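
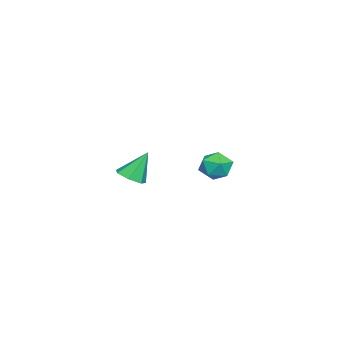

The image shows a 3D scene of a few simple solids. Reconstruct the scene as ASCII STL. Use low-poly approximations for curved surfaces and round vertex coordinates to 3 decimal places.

solid 
facet normal 0.271 -0.425 -0.864
outer loop
vertex 2.216 -0.197 -2.044
vertex 1.883 -0.645 -1.928
vertex 1.75 -0.165 -2.206
endloop
endfacet
facet normal 0.073 0.997 -0.012
outer loop
vertex 2.216 -0.197 -2.044
vertex 1.75 -0.165 -2.206
vertex 1.557 -0.135 -0.892
endloop
endfacet
facet normal 0.272 -0.425 -0.863
outer loop
vertex 1.75 -0.165 -2.206
vertex 1.883 -0.645 -1.928
vertex 1.384 -0.495 -2.159
endloop
endfacet
facet normal -0.673 0.730 -0.116
outer loop
vertex 1.75 -0.165 -2.206
vertex 1.384 -0.495 -2.159
vertex 1.557 -0.135 -0.892
endloop
endfacet
facet normal 0.272 -0.425 -0.863
outer loop
vertex 1.384 -0.495 -2.159
vertex 1.883 -0.645 -1.928
vertex 1.394 -0.937 -1.938
endloop
endfacet
facet normal -0.991 0.040 0.124
outer loop
vertex 1.384 -0.495 -2.159
vertex 1.394 -0.937 -1.938
vertex 1.557 -0.135 -0.892
endloop
endfacet
facet normal 0.271 -0.424 -0.864
outer loop
vertex 1.394 -0.937 -1.938
vertex 1.883 -0.645 -1.928
vertex 1.773 -1.16 -1.71
endloop
endfacet
facet normal -0.644 -0.556 0.526
outer loop
vertex 1.394 -0.937 -1.938
vertex 1.773 -1.16 -1.71
vertex 1.557 -0.135 -0.892
endloop
endfacet
facet normal 0.273 -0.424 -0.864
outer loop
vertex 1.773 -1.16 -1.71
vertex 1.883 -0.645 -1.928
vertex 2.234 -0.994 -1.646
endloop
endfacet
facet normal 0.109 -0.606 0.788
outer loop
vertex 1.773 -1.16 -1.71
vertex 2.234 -0.994 -1.646
vertex 1.557 -0.135 -0.892
endloop
endfacet
facet normal 0.273 -0.424 -0.864
outer loop
vertex 2.234 -0.994 -1.646
vertex 1.883 -0.645 -1.928
vertex 2.432 -0.565 -1.794
endloop
endfacet
facet normal 0.697 -0.076 0.713
outer loop
vertex 2.234 -0.994 -1.646
vertex 2.432 -0.565 -1.794
vertex 1.557 -0.135 -0.892
endloop
endfacet
facet normal 0.273 -0.426 -0.863
outer loop
vertex 2.432 -0.565 -1.794
vertex 1.883 -0.645 -1.928
vertex 2.216 -0.197 -2.044
endloop
endfacet
facet normal 0.681 0.641 0.355
outer loop
vertex 2.432 -0.565 -1.794
vertex 2.216 -0.197 -2.044
vertex 1.557 -0.135 -0.892
endloop
endfacet
facet normal -0.637 -0.173 0.751
outer loop
vertex -3.23 1.326 -2.82
vertex -2.944 0.714 -2.718
vertex -2.704 1.263 -2.388
endloop
endfacet
facet normal -0.501 0.526 0.687
outer loop
vertex -3.23 1.326 -2.82
vertex -2.704 1.263 -2.388
vertex -2.733 1.795 -2.816
endloop
endfacet
facet normal -0.686 0.727 0.029
outer loop
vertex -3.23 1.326 -2.82
vertex -2.733 1.795 -2.816
vertex -2.99 1.576 -3.409
endloop
endfacet
facet normal -0.936 0.155 -0.316
outer loop
vertex -3.23 1.326 -2.82
vertex -2.99 1.576 -3.409
vertex -3.121 0.907 -3.349
endloop
endfacet
facet normal -0.906 -0.402 0.131
outer loop
vertex -3.23 1.326 -2.82
vertex -3.121 0.907 -3.349
vertex -2.944 0.714 -2.718
endloop
endfacet
facet normal 0.202 0.621 0.758
outer loop
vertex -2.733 1.795 -2.816
vertex -2.704 1.263 -2.388
vertex -2.139 1.473 -2.711
endloop
endfacet
facet normal -0.017 -0.509 0.860
outer loop
vertex -2.704 1.263 -2.388
vertex -2.944 0.714 -2.718
vertex -2.27 0.804 -2.651
endloop
endfacet
facet normal -0.452 -0.881 -0.142
outer loop
vertex -2.944 0.714 -2.718
vertex -3.121 0.907 -3.349
vertex -2.527 0.585 -3.244
endloop
endfacet
facet normal -0.502 0.021 -0.865
outer loop
vertex -3.121 0.907 -3.349
vertex -2.99 1.576 -3.409
vertex -2.556 1.117 -3.672
endloop
endfacet
facet normal -0.096 0.947 -0.308
outer loop
vertex -2.99 1.576 -3.409
vertex -2.733 1.795 -2.816
vertex -2.316 1.666 -3.342
endloop
endfacet
facet normal 0.936 -0.155 0.316
outer loop
vertex -2.03 1.054 -3.24
vertex -2.139 1.473 -2.711
vertex -2.27 0.804 -2.651
endloop
endfacet
facet normal 0.686 -0.727 -0.029
outer loop
vertex -2.03 1.054 -3.24
vertex -2.27 0.804 -2.651
vertex -2.527 0.585 -3.244
endloop
endfacet
facet normal 0.501 -0.526 -0.687
outer loop
vertex -2.03 1.054 -3.24
vertex -2.527 0.585 -3.244
vertex -2.556 1.117 -3.672
endloop
endfacet
facet normal 0.637 0.173 -0.751
outer loop
vertex -2.03 1.054 -3.24
vertex -2.556 1.117 -3.672
vertex -2.316 1.666 -3.342
endloop
endfacet
facet normal 0.906 0.402 -0.131
outer loop
vertex -2.03 1.054 -3.24
vertex -2.316 1.666 -3.342
vertex -2.139 1.473 -2.711
endloop
endfacet
facet normal 0.502 -0.021 0.865
outer loop
vertex -2.27 0.804 -2.651
vertex -2.139 1.473 -2.711
vertex -2.704 1.263 -2.388
endloop
endfacet
facet normal 0.096 -0.947 0.308
outer loop
vertex -2.527 0.585 -3.244
vertex -2.27 0.804 -2.651
vertex -2.944 0.714 -2.718
endloop
endfacet
facet normal -0.202 -0.621 -0.758
outer loop
vertex -2.556 1.117 -3.672
vertex -2.527 0.585 -3.244
vertex -3.121 0.907 -3.349
endloop
endfacet
facet normal 0.017 0.509 -0.860
outer loop
vertex -2.316 1.666 -3.342
vertex -2.556 1.117 -3.672
vertex -2.99 1.576 -3.409
endloop
endfacet
facet normal 0.452 0.881 0.142
outer loop
vertex -2.139 1.473 -2.711
vertex -2.316 1.666 -3.342
vertex -2.733 1.795 -2.816
endloop
endfacet

endsolid


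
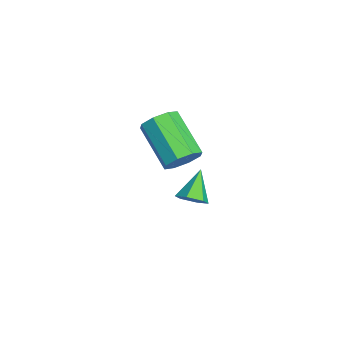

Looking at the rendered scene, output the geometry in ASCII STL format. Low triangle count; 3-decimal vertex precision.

solid 
facet normal 0.688 -0.305 -0.658
outer loop
vertex -2.334 -0.186 -3.842
vertex -2.762 -0.558 -4.117
vertex -2.687 0.036 -4.314
endloop
endfacet
facet normal 0.171 0.935 0.311
outer loop
vertex -2.334 -0.186 -3.842
vertex -2.687 0.036 -4.314
vertex -3.698 -0.142 -3.223
endloop
endfacet
facet normal 0.689 -0.305 -0.657
outer loop
vertex -2.687 0.036 -4.314
vertex -2.762 -0.558 -4.117
vertex -3.115 -0.336 -4.59
endloop
endfacet
facet normal -0.492 0.807 -0.325
outer loop
vertex -2.687 0.036 -4.314
vertex -3.115 -0.336 -4.59
vertex -3.698 -0.142 -3.223
endloop
endfacet
facet normal 0.689 -0.305 -0.657
outer loop
vertex -3.115 -0.336 -4.59
vertex -2.762 -0.558 -4.117
vertex -3.189 -0.93 -4.392
endloop
endfacet
facet normal -0.921 -0.015 -0.390
outer loop
vertex -3.115 -0.336 -4.59
vertex -3.189 -0.93 -4.392
vertex -3.698 -0.142 -3.223
endloop
endfacet
facet normal 0.689 -0.304 -0.658
outer loop
vertex -3.189 -0.93 -4.392
vertex -2.762 -0.558 -4.117
vertex -2.836 -1.151 -3.92
endloop
endfacet
facet normal -0.683 -0.708 0.180
outer loop
vertex -3.189 -0.93 -4.392
vertex -2.836 -1.151 -3.92
vertex -3.698 -0.142 -3.223
endloop
endfacet
facet normal 0.689 -0.304 -0.658
outer loop
vertex -2.836 -1.151 -3.92
vertex -2.762 -0.558 -4.117
vertex -2.409 -0.779 -3.645
endloop
endfacet
facet normal -0.020 -0.580 0.815
outer loop
vertex -2.836 -1.151 -3.92
vertex -2.409 -0.779 -3.645
vertex -3.698 -0.142 -3.223
endloop
endfacet
facet normal 0.688 -0.306 -0.658
outer loop
vertex -2.409 -0.779 -3.645
vertex -2.762 -0.558 -4.117
vertex -2.334 -0.186 -3.842
endloop
endfacet
facet normal 0.407 0.241 0.881
outer loop
vertex -2.409 -0.779 -3.645
vertex -2.334 -0.186 -3.842
vertex -3.698 -0.142 -3.223
endloop
endfacet
facet normal 0.751 0.368 -0.548
outer loop
vertex -0.598 -1.646 -0.335
vertex -0.981 -1.022 -0.441
vertex -0.496 -1.259 0.065
endloop
endfacet
facet normal 0.635 -0.630 0.447
outer loop
vertex -0.598 -1.646 -0.335
vertex -0.496 -1.259 0.065
vertex -2.055 -2.362 0.726
endloop
endfacet
facet normal 0.635 -0.630 0.448
outer loop
vertex -2.055 -2.362 0.726
vertex -0.496 -1.259 0.065
vertex -1.954 -1.975 1.127
endloop
endfacet
facet normal -0.751 -0.370 0.547
outer loop
vertex -2.055 -2.362 0.726
vertex -1.954 -1.975 1.127
vertex -2.439 -1.738 0.621
endloop
endfacet
facet normal 0.751 0.370 -0.546
outer loop
vertex -0.496 -1.259 0.065
vertex -0.981 -1.022 -0.441
vertex -0.679 -0.733 0.17
endloop
endfacet
facet normal 0.576 0.038 0.816
outer loop
vertex -0.496 -1.259 0.065
vertex -0.679 -0.733 0.17
vertex -1.954 -1.975 1.127
endloop
endfacet
facet normal 0.576 0.038 0.817
outer loop
vertex -1.954 -1.975 1.127
vertex -0.679 -0.733 0.17
vertex -2.136 -1.449 1.231
endloop
endfacet
facet normal -0.751 -0.368 0.548
outer loop
vertex -1.954 -1.975 1.127
vertex -2.136 -1.449 1.231
vertex -2.439 -1.738 0.621
endloop
endfacet
facet normal 0.752 0.368 -0.546
outer loop
vertex -0.679 -0.733 0.17
vertex -0.981 -1.022 -0.441
vertex -1.038 -0.376 -0.084
endloop
endfacet
facet normal 0.179 0.684 0.707
outer loop
vertex -0.679 -0.733 0.17
vertex -1.038 -0.376 -0.084
vertex -2.136 -1.449 1.231
endloop
endfacet
facet normal 0.180 0.683 0.708
outer loop
vertex -2.136 -1.449 1.231
vertex -1.038 -0.376 -0.084
vertex -2.496 -1.092 0.978
endloop
endfacet
facet normal -0.751 -0.369 0.548
outer loop
vertex -2.136 -1.449 1.231
vertex -2.496 -1.092 0.978
vertex -2.439 -1.738 0.621
endloop
endfacet
facet normal 0.750 0.369 -0.549
outer loop
vertex -1.038 -0.376 -0.084
vertex -0.981 -1.022 -0.441
vertex -1.365 -0.398 -0.546
endloop
endfacet
facet normal -0.322 0.929 0.184
outer loop
vertex -1.038 -0.376 -0.084
vertex -1.365 -0.398 -0.546
vertex -2.496 -1.092 0.978
endloop
endfacet
facet normal -0.323 0.929 0.183
outer loop
vertex -2.496 -1.092 0.978
vertex -1.365 -0.398 -0.546
vertex -2.822 -1.114 0.515
endloop
endfacet
facet normal -0.752 -0.369 0.547
outer loop
vertex -2.496 -1.092 0.978
vertex -2.822 -1.114 0.515
vertex -2.439 -1.738 0.621
endloop
endfacet
facet normal 0.751 0.370 -0.547
outer loop
vertex -1.365 -0.398 -0.546
vertex -0.981 -1.022 -0.441
vertex -1.466 -0.785 -0.947
endloop
endfacet
facet normal -0.635 0.629 -0.448
outer loop
vertex -1.365 -0.398 -0.546
vertex -1.466 -0.785 -0.947
vertex -2.822 -1.114 0.515
endloop
endfacet
facet normal -0.635 0.630 -0.447
outer loop
vertex -2.822 -1.114 0.515
vertex -1.466 -0.785 -0.947
vertex -2.924 -1.501 0.115
endloop
endfacet
facet normal -0.751 -0.368 0.548
outer loop
vertex -2.822 -1.114 0.515
vertex -2.924 -1.501 0.115
vertex -2.439 -1.738 0.621
endloop
endfacet
facet normal 0.751 0.368 -0.548
outer loop
vertex -1.466 -0.785 -0.947
vertex -0.981 -1.022 -0.441
vertex -1.284 -1.311 -1.051
endloop
endfacet
facet normal -0.576 -0.038 -0.816
outer loop
vertex -1.466 -0.785 -0.947
vertex -1.284 -1.311 -1.051
vertex -2.924 -1.501 0.115
endloop
endfacet
facet normal -0.576 -0.037 -0.816
outer loop
vertex -2.924 -1.501 0.115
vertex -1.284 -1.311 -1.051
vertex -2.741 -2.027 0.01
endloop
endfacet
facet normal -0.751 -0.370 0.546
outer loop
vertex -2.924 -1.501 0.115
vertex -2.741 -2.027 0.01
vertex -2.439 -1.738 0.621
endloop
endfacet
facet normal 0.751 0.369 -0.548
outer loop
vertex -1.284 -1.311 -1.051
vertex -0.981 -1.022 -0.441
vertex -0.924 -1.668 -0.798
endloop
endfacet
facet normal -0.180 -0.683 -0.708
outer loop
vertex -1.284 -1.311 -1.051
vertex -0.924 -1.668 -0.798
vertex -2.741 -2.027 0.01
endloop
endfacet
facet normal -0.179 -0.684 -0.707
outer loop
vertex -2.741 -2.027 0.01
vertex -0.924 -1.668 -0.798
vertex -2.382 -2.384 0.264
endloop
endfacet
facet normal -0.752 -0.368 0.546
outer loop
vertex -2.741 -2.027 0.01
vertex -2.382 -2.384 0.264
vertex -2.439 -1.738 0.621
endloop
endfacet
facet normal 0.752 0.369 -0.547
outer loop
vertex -0.924 -1.668 -0.798
vertex -0.981 -1.022 -0.441
vertex -0.598 -1.646 -0.335
endloop
endfacet
facet normal 0.323 -0.929 -0.183
outer loop
vertex -0.924 -1.668 -0.798
vertex -0.598 -1.646 -0.335
vertex -2.382 -2.384 0.264
endloop
endfacet
facet normal 0.322 -0.929 -0.184
outer loop
vertex -2.382 -2.384 0.264
vertex -0.598 -1.646 -0.335
vertex -2.055 -2.362 0.726
endloop
endfacet
facet normal -0.750 -0.369 0.549
outer loop
vertex -2.382 -2.384 0.264
vertex -2.055 -2.362 0.726
vertex -2.439 -1.738 0.621
endloop
endfacet

endsolid


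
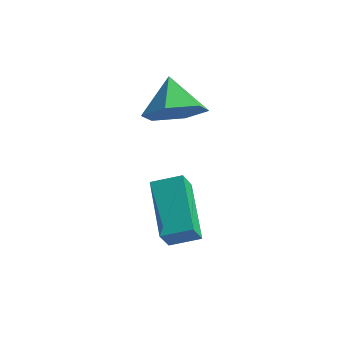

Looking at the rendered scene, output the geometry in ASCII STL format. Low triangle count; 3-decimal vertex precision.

solid 
facet normal -0.871 -0.389 -0.298
outer loop
vertex 3.313 -3.51 -1.344
vertex 2.345 -1.913 -0.6
vertex 3.406 -3.044 -2.224
endloop
endfacet
facet normal 0.481 -0.795 -0.370
outer loop
vertex 4.295 -2.647 -1.92
vertex 3.313 -3.51 -1.344
vertex 3.406 -3.044 -2.224
endloop
endfacet
facet normal -0.871 -0.389 -0.298
outer loop
vertex 3.406 -3.044 -2.224
vertex 2.345 -1.913 -0.6
vertex 2.438 -1.447 -1.48
endloop
endfacet
facet normal 0.093 0.466 -0.880
outer loop
vertex 2.438 -1.447 -1.48
vertex 4.295 -2.647 -1.92
vertex 3.406 -3.044 -2.224
endloop
endfacet
facet normal -0.093 -0.466 0.880
outer loop
vertex 3.313 -3.51 -1.344
vertex 3.234 -1.516 -0.296
vertex 2.345 -1.913 -0.6
endloop
endfacet
facet normal 0.481 -0.795 -0.370
outer loop
vertex 4.202 -3.113 -1.04
vertex 3.313 -3.51 -1.344
vertex 4.295 -2.647 -1.92
endloop
endfacet
facet normal -0.093 -0.466 0.880
outer loop
vertex 4.202 -3.113 -1.04
vertex 3.234 -1.516 -0.296
vertex 3.313 -3.51 -1.344
endloop
endfacet
facet normal -0.481 0.795 0.370
outer loop
vertex 2.345 -1.913 -0.6
vertex 3.234 -1.516 -0.296
vertex 2.438 -1.447 -1.48
endloop
endfacet
facet normal 0.093 0.466 -0.880
outer loop
vertex 3.327 -1.05 -1.176
vertex 4.295 -2.647 -1.92
vertex 2.438 -1.447 -1.48
endloop
endfacet
facet normal -0.481 0.795 0.370
outer loop
vertex 2.438 -1.447 -1.48
vertex 3.234 -1.516 -0.296
vertex 3.327 -1.05 -1.176
endloop
endfacet
facet normal 0.871 0.389 0.298
outer loop
vertex 3.327 -1.05 -1.176
vertex 4.202 -3.113 -1.04
vertex 4.295 -2.647 -1.92
endloop
endfacet
facet normal 0.871 0.389 0.298
outer loop
vertex 3.234 -1.516 -0.296
vertex 4.202 -3.113 -1.04
vertex 3.327 -1.05 -1.176
endloop
endfacet
facet normal 0.438 -0.705 -0.558
outer loop
vertex 3.487 -0.878 2.564
vertex 2.713 -0.822 1.886
vertex 3.541 -0.219 1.774
endloop
endfacet
facet normal 0.504 0.646 0.573
outer loop
vertex 3.487 -0.878 2.564
vertex 3.541 -0.219 1.774
vertex 2.127 0.122 2.634
endloop
endfacet
facet normal 0.438 -0.705 -0.558
outer loop
vertex 3.541 -0.219 1.774
vertex 2.713 -0.822 1.886
vertex 2.767 -0.163 1.096
endloop
endfacet
facet normal 0.168 0.979 -0.111
outer loop
vertex 3.541 -0.219 1.774
vertex 2.767 -0.163 1.096
vertex 2.127 0.122 2.634
endloop
endfacet
facet normal 0.438 -0.705 -0.558
outer loop
vertex 2.767 -0.163 1.096
vertex 2.713 -0.822 1.886
vertex 1.94 -0.766 1.208
endloop
endfacet
facet normal -0.579 0.724 -0.375
outer loop
vertex 2.767 -0.163 1.096
vertex 1.94 -0.766 1.208
vertex 2.127 0.122 2.634
endloop
endfacet
facet normal 0.438 -0.705 -0.558
outer loop
vertex 1.94 -0.766 1.208
vertex 2.713 -0.822 1.886
vertex 1.886 -1.425 1.998
endloop
endfacet
facet normal -0.990 0.136 0.045
outer loop
vertex 1.94 -0.766 1.208
vertex 1.886 -1.425 1.998
vertex 2.127 0.122 2.634
endloop
endfacet
facet normal 0.438 -0.705 -0.558
outer loop
vertex 1.886 -1.425 1.998
vertex 2.713 -0.822 1.886
vertex 2.66 -1.481 2.676
endloop
endfacet
facet normal -0.654 -0.198 0.730
outer loop
vertex 1.886 -1.425 1.998
vertex 2.66 -1.481 2.676
vertex 2.127 0.122 2.634
endloop
endfacet
facet normal 0.438 -0.705 -0.558
outer loop
vertex 2.66 -1.481 2.676
vertex 2.713 -0.822 1.886
vertex 3.487 -0.878 2.564
endloop
endfacet
facet normal 0.093 0.057 0.994
outer loop
vertex 2.66 -1.481 2.676
vertex 3.487 -0.878 2.564
vertex 2.127 0.122 2.634
endloop
endfacet

endsolid


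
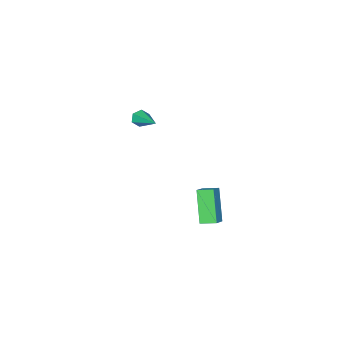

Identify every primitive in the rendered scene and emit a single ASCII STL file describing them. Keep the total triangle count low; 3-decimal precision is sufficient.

solid 
facet normal -0.240 -0.879 -0.412
outer loop
vertex 1.325 -5.082 -0.47
vertex 0.996 -4.803 -0.873
vertex 1.567 -4.909 -0.98
endloop
endfacet
facet normal 0.912 -0.159 0.379
outer loop
vertex 1.325 -5.082 -0.47
vertex 1.567 -4.909 -0.98
vertex 1.504 -2.957 -0.007
endloop
endfacet
facet normal -0.240 -0.878 -0.413
outer loop
vertex 1.567 -4.909 -0.98
vertex 0.996 -4.803 -0.873
vertex 1.238 -4.63 -1.382
endloop
endfacet
facet normal 0.829 0.271 -0.490
outer loop
vertex 1.567 -4.909 -0.98
vertex 1.238 -4.63 -1.382
vertex 1.504 -2.957 -0.007
endloop
endfacet
facet normal -0.242 -0.878 -0.414
outer loop
vertex 1.238 -4.63 -1.382
vertex 0.996 -4.803 -0.873
vertex 0.668 -4.523 -1.275
endloop
endfacet
facet normal -0.025 0.637 -0.770
outer loop
vertex 1.238 -4.63 -1.382
vertex 0.668 -4.523 -1.275
vertex 1.504 -2.957 -0.007
endloop
endfacet
facet normal -0.243 -0.878 -0.413
outer loop
vertex 0.668 -4.523 -1.275
vertex 0.996 -4.803 -0.873
vertex 0.426 -4.696 -0.765
endloop
endfacet
facet normal -0.798 0.574 -0.184
outer loop
vertex 0.668 -4.523 -1.275
vertex 0.426 -4.696 -0.765
vertex 1.504 -2.957 -0.007
endloop
endfacet
facet normal -0.243 -0.879 -0.411
outer loop
vertex 0.426 -4.696 -0.765
vertex 0.996 -4.803 -0.873
vertex 0.755 -4.975 -0.363
endloop
endfacet
facet normal -0.714 0.144 0.685
outer loop
vertex 0.426 -4.696 -0.765
vertex 0.755 -4.975 -0.363
vertex 1.504 -2.957 -0.007
endloop
endfacet
facet normal -0.242 -0.879 -0.411
outer loop
vertex 0.755 -4.975 -0.363
vertex 0.996 -4.803 -0.873
vertex 1.325 -5.082 -0.47
endloop
endfacet
facet normal 0.139 -0.222 0.965
outer loop
vertex 0.755 -4.975 -0.363
vertex 1.325 -5.082 -0.47
vertex 1.504 -2.957 -0.007
endloop
endfacet
facet normal -0.523 0.814 0.254
outer loop
vertex 2.169 2.803 -1.692
vertex 2.897 3.119 -1.206
vertex 2.902 3.823 -3.45
endloop
endfacet
facet normal -0.783 -0.338 -0.523
outer loop
vertex 3.403 3.041 -3.694
vertex 2.169 2.803 -1.692
vertex 2.902 3.823 -3.45
endloop
endfacet
facet normal -0.523 0.814 0.254
outer loop
vertex 2.902 3.823 -3.45
vertex 2.897 3.119 -1.206
vertex 3.629 4.138 -2.964
endloop
endfacet
facet normal 0.340 0.472 -0.814
outer loop
vertex 3.629 4.138 -2.964
vertex 3.403 3.041 -3.694
vertex 2.902 3.823 -3.45
endloop
endfacet
facet normal -0.339 -0.471 0.814
outer loop
vertex 2.169 2.803 -1.692
vertex 3.398 2.337 -1.45
vertex 2.897 3.119 -1.206
endloop
endfacet
facet normal -0.782 -0.340 -0.522
outer loop
vertex 2.671 2.022 -1.936
vertex 2.169 2.803 -1.692
vertex 3.403 3.041 -3.694
endloop
endfacet
facet normal -0.339 -0.472 0.814
outer loop
vertex 2.671 2.022 -1.936
vertex 3.398 2.337 -1.45
vertex 2.169 2.803 -1.692
endloop
endfacet
facet normal 0.783 0.339 0.522
outer loop
vertex 2.897 3.119 -1.206
vertex 3.398 2.337 -1.45
vertex 3.629 4.138 -2.964
endloop
endfacet
facet normal 0.339 0.472 -0.814
outer loop
vertex 4.131 3.357 -3.208
vertex 3.403 3.041 -3.694
vertex 3.629 4.138 -2.964
endloop
endfacet
facet normal 0.782 0.339 0.523
outer loop
vertex 3.629 4.138 -2.964
vertex 3.398 2.337 -1.45
vertex 4.131 3.357 -3.208
endloop
endfacet
facet normal 0.523 -0.814 -0.254
outer loop
vertex 4.131 3.357 -3.208
vertex 2.671 2.022 -1.936
vertex 3.403 3.041 -3.694
endloop
endfacet
facet normal 0.523 -0.814 -0.254
outer loop
vertex 3.398 2.337 -1.45
vertex 2.671 2.022 -1.936
vertex 4.131 3.357 -3.208
endloop
endfacet

endsolid


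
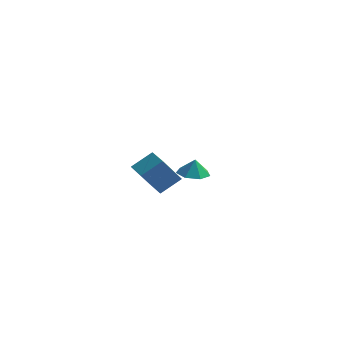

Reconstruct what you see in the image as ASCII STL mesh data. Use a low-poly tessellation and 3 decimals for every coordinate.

solid 
facet normal -0.106 -0.029 -0.994
outer loop
vertex 3.561 2.995 -2.876
vertex 2.77 3.683 -2.812
vertex 3.796 3.874 -2.927
endloop
endfacet
facet normal 0.805 -0.182 0.565
outer loop
vertex 3.561 2.995 -2.876
vertex 3.796 3.874 -2.927
vertex 2.89 3.717 -1.688
endloop
endfacet
facet normal -0.106 -0.029 -0.994
outer loop
vertex 3.796 3.874 -2.927
vertex 2.77 3.683 -2.812
vertex 3.259 4.609 -2.891
endloop
endfacet
facet normal 0.682 0.471 0.559
outer loop
vertex 3.796 3.874 -2.927
vertex 3.259 4.609 -2.891
vertex 2.89 3.717 -1.688
endloop
endfacet
facet normal -0.106 -0.029 -0.994
outer loop
vertex 3.259 4.609 -2.891
vertex 2.77 3.683 -2.812
vertex 2.354 4.647 -2.796
endloop
endfacet
facet normal 0.097 0.785 0.612
outer loop
vertex 3.259 4.609 -2.891
vertex 2.354 4.647 -2.796
vertex 2.89 3.717 -1.688
endloop
endfacet
facet normal -0.107 -0.030 -0.994
outer loop
vertex 2.354 4.647 -2.796
vertex 2.77 3.683 -2.812
vertex 1.762 3.959 -2.712
endloop
endfacet
facet normal -0.509 0.522 0.684
outer loop
vertex 2.354 4.647 -2.796
vertex 1.762 3.959 -2.712
vertex 2.89 3.717 -1.688
endloop
endfacet
facet normal -0.107 -0.030 -0.994
outer loop
vertex 1.762 3.959 -2.712
vertex 2.77 3.683 -2.812
vertex 1.929 3.064 -2.703
endloop
endfacet
facet normal -0.681 -0.120 0.722
outer loop
vertex 1.762 3.959 -2.712
vertex 1.929 3.064 -2.703
vertex 2.89 3.717 -1.688
endloop
endfacet
facet normal -0.107 -0.030 -0.994
outer loop
vertex 1.929 3.064 -2.703
vertex 2.77 3.683 -2.812
vertex 2.73 2.635 -2.776
endloop
endfacet
facet normal -0.289 -0.657 0.696
outer loop
vertex 1.929 3.064 -2.703
vertex 2.73 2.635 -2.776
vertex 2.89 3.717 -1.688
endloop
endfacet
facet normal -0.107 -0.030 -0.994
outer loop
vertex 2.73 2.635 -2.776
vertex 2.77 3.683 -2.812
vertex 3.561 2.995 -2.876
endloop
endfacet
facet normal 0.372 -0.685 0.626
outer loop
vertex 2.73 2.635 -2.776
vertex 3.561 2.995 -2.876
vertex 2.89 3.717 -1.688
endloop
endfacet
facet normal -0.548 -0.600 -0.583
outer loop
vertex 3.725 -4.936 0.761
vertex 2.632 -4.035 0.862
vertex 4.392 -3.941 -0.891
endloop
endfacet
facet normal 0.770 -0.634 -0.071
outer loop
vertex 5.248 -3.005 0.018
vertex 3.725 -4.936 0.761
vertex 4.392 -3.941 -0.891
endloop
endfacet
facet normal -0.548 -0.600 -0.583
outer loop
vertex 4.392 -3.941 -0.891
vertex 2.632 -4.035 0.862
vertex 3.299 -3.04 -0.79
endloop
endfacet
facet normal 0.327 0.487 -0.810
outer loop
vertex 3.299 -3.04 -0.79
vertex 5.248 -3.005 0.018
vertex 4.392 -3.941 -0.891
endloop
endfacet
facet normal -0.327 -0.487 0.810
outer loop
vertex 3.725 -4.936 0.761
vertex 3.488 -3.099 1.771
vertex 2.632 -4.035 0.862
endloop
endfacet
facet normal 0.770 -0.634 -0.071
outer loop
vertex 4.581 -4.0 1.67
vertex 3.725 -4.936 0.761
vertex 5.248 -3.005 0.018
endloop
endfacet
facet normal -0.327 -0.487 0.810
outer loop
vertex 4.581 -4.0 1.67
vertex 3.488 -3.099 1.771
vertex 3.725 -4.936 0.761
endloop
endfacet
facet normal -0.770 0.634 0.071
outer loop
vertex 2.632 -4.035 0.862
vertex 3.488 -3.099 1.771
vertex 3.299 -3.04 -0.79
endloop
endfacet
facet normal 0.327 0.487 -0.810
outer loop
vertex 4.155 -2.104 0.119
vertex 5.248 -3.005 0.018
vertex 3.299 -3.04 -0.79
endloop
endfacet
facet normal -0.770 0.634 0.071
outer loop
vertex 3.299 -3.04 -0.79
vertex 3.488 -3.099 1.771
vertex 4.155 -2.104 0.119
endloop
endfacet
facet normal 0.548 0.600 0.583
outer loop
vertex 4.155 -2.104 0.119
vertex 4.581 -4.0 1.67
vertex 5.248 -3.005 0.018
endloop
endfacet
facet normal 0.548 0.600 0.583
outer loop
vertex 3.488 -3.099 1.771
vertex 4.581 -4.0 1.67
vertex 4.155 -2.104 0.119
endloop
endfacet

endsolid


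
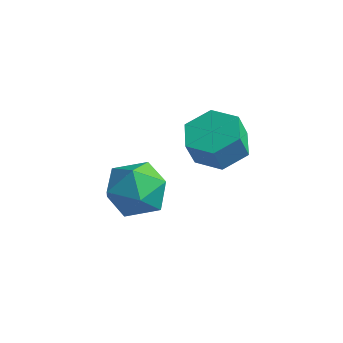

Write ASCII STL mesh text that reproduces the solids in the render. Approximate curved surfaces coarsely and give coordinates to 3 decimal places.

solid 
facet normal -0.259 0.965 0.027
outer loop
vertex -1.64 -0.66 -0.048
vertex -2.788 -0.968 -0.051
vertex -2.209 -0.841 0.979
endloop
endfacet
facet normal 0.366 0.860 0.354
outer loop
vertex -1.64 -0.66 -0.048
vertex -2.209 -0.841 0.979
vertex -1.104 -1.251 0.833
endloop
endfacet
facet normal 0.816 0.567 -0.116
outer loop
vertex -1.64 -0.66 -0.048
vertex -1.104 -1.251 0.833
vertex -0.999 -1.632 -0.288
endloop
endfacet
facet normal 0.468 0.490 -0.735
outer loop
vertex -1.64 -0.66 -0.048
vertex -0.999 -1.632 -0.288
vertex -2.039 -1.457 -0.834
endloop
endfacet
facet normal -0.196 0.737 -0.647
outer loop
vertex -1.64 -0.66 -0.048
vertex -2.039 -1.457 -0.834
vertex -2.788 -0.968 -0.051
endloop
endfacet
facet normal 0.262 0.392 0.882
outer loop
vertex -1.104 -1.251 0.833
vertex -2.209 -0.841 0.979
vertex -1.921 -1.923 1.374
endloop
endfacet
facet normal -0.749 0.562 0.352
outer loop
vertex -2.209 -0.841 0.979
vertex -2.788 -0.968 -0.051
vertex -2.961 -1.748 0.828
endloop
endfacet
facet normal -0.647 0.192 -0.738
outer loop
vertex -2.788 -0.968 -0.051
vertex -2.039 -1.457 -0.834
vertex -2.856 -2.129 -0.293
endloop
endfacet
facet normal 0.427 -0.208 -0.880
outer loop
vertex -2.039 -1.457 -0.834
vertex -0.999 -1.632 -0.288
vertex -1.751 -2.539 -0.439
endloop
endfacet
facet normal 0.989 -0.083 0.121
outer loop
vertex -0.999 -1.632 -0.288
vertex -1.104 -1.251 0.833
vertex -1.172 -2.412 0.591
endloop
endfacet
facet normal -0.468 -0.490 0.735
outer loop
vertex -2.32 -2.72 0.588
vertex -1.921 -1.923 1.374
vertex -2.961 -1.748 0.828
endloop
endfacet
facet normal -0.816 -0.567 0.116
outer loop
vertex -2.32 -2.72 0.588
vertex -2.961 -1.748 0.828
vertex -2.856 -2.129 -0.293
endloop
endfacet
facet normal -0.366 -0.860 -0.354
outer loop
vertex -2.32 -2.72 0.588
vertex -2.856 -2.129 -0.293
vertex -1.751 -2.539 -0.439
endloop
endfacet
facet normal 0.259 -0.965 -0.027
outer loop
vertex -2.32 -2.72 0.588
vertex -1.751 -2.539 -0.439
vertex -1.172 -2.412 0.591
endloop
endfacet
facet normal 0.196 -0.737 0.647
outer loop
vertex -2.32 -2.72 0.588
vertex -1.172 -2.412 0.591
vertex -1.921 -1.923 1.374
endloop
endfacet
facet normal -0.427 0.208 0.880
outer loop
vertex -2.961 -1.748 0.828
vertex -1.921 -1.923 1.374
vertex -2.209 -0.841 0.979
endloop
endfacet
facet normal -0.989 0.083 -0.121
outer loop
vertex -2.856 -2.129 -0.293
vertex -2.961 -1.748 0.828
vertex -2.788 -0.968 -0.051
endloop
endfacet
facet normal -0.262 -0.392 -0.882
outer loop
vertex -1.751 -2.539 -0.439
vertex -2.856 -2.129 -0.293
vertex -2.039 -1.457 -0.834
endloop
endfacet
facet normal 0.749 -0.562 -0.352
outer loop
vertex -1.172 -2.412 0.591
vertex -1.751 -2.539 -0.439
vertex -0.999 -1.632 -0.288
endloop
endfacet
facet normal 0.647 -0.192 0.738
outer loop
vertex -1.921 -1.923 1.374
vertex -1.172 -2.412 0.591
vertex -1.104 -1.251 0.833
endloop
endfacet
facet normal 0.011 0.399 -0.917
outer loop
vertex 1.644 -0.553 3.121
vertex 0.666 -0.688 3.051
vertex 1.023 0.157 3.423
endloop
endfacet
facet normal 0.779 0.572 0.258
outer loop
vertex 1.644 -0.553 3.121
vertex 1.023 0.157 3.423
vertex 1.632 -0.996 4.139
endloop
endfacet
facet normal 0.779 0.572 0.258
outer loop
vertex 1.632 -0.996 4.139
vertex 1.023 0.157 3.423
vertex 1.011 -0.286 4.441
endloop
endfacet
facet normal -0.010 -0.399 0.917
outer loop
vertex 1.632 -0.996 4.139
vertex 1.011 -0.286 4.441
vertex 0.654 -1.132 4.069
endloop
endfacet
facet normal 0.010 0.399 -0.917
outer loop
vertex 1.023 0.157 3.423
vertex 0.666 -0.688 3.051
vertex 0.045 0.021 3.353
endloop
endfacet
facet normal -0.154 0.907 0.393
outer loop
vertex 1.023 0.157 3.423
vertex 0.045 0.021 3.353
vertex 1.011 -0.286 4.441
endloop
endfacet
facet normal -0.154 0.907 0.393
outer loop
vertex 1.011 -0.286 4.441
vertex 0.045 0.021 3.353
vertex 0.033 -0.422 4.371
endloop
endfacet
facet normal -0.010 -0.399 0.917
outer loop
vertex 1.011 -0.286 4.441
vertex 0.033 -0.422 4.371
vertex 0.654 -1.132 4.069
endloop
endfacet
facet normal 0.010 0.399 -0.917
outer loop
vertex 0.045 0.021 3.353
vertex 0.666 -0.688 3.051
vertex -0.312 -0.824 2.981
endloop
endfacet
facet normal -0.933 0.335 0.135
outer loop
vertex 0.045 0.021 3.353
vertex -0.312 -0.824 2.981
vertex 0.033 -0.422 4.371
endloop
endfacet
facet normal -0.933 0.335 0.135
outer loop
vertex 0.033 -0.422 4.371
vertex -0.312 -0.824 2.981
vertex -0.324 -1.267 3.999
endloop
endfacet
facet normal -0.011 -0.399 0.917
outer loop
vertex 0.033 -0.422 4.371
vertex -0.324 -1.267 3.999
vertex 0.654 -1.132 4.069
endloop
endfacet
facet normal 0.010 0.399 -0.917
outer loop
vertex -0.312 -0.824 2.981
vertex 0.666 -0.688 3.051
vertex 0.309 -1.534 2.679
endloop
endfacet
facet normal -0.779 -0.572 -0.258
outer loop
vertex -0.312 -0.824 2.981
vertex 0.309 -1.534 2.679
vertex -0.324 -1.267 3.999
endloop
endfacet
facet normal -0.779 -0.572 -0.258
outer loop
vertex -0.324 -1.267 3.999
vertex 0.309 -1.534 2.679
vertex 0.297 -1.977 3.697
endloop
endfacet
facet normal -0.011 -0.399 0.917
outer loop
vertex -0.324 -1.267 3.999
vertex 0.297 -1.977 3.697
vertex 0.654 -1.132 4.069
endloop
endfacet
facet normal 0.010 0.399 -0.917
outer loop
vertex 0.309 -1.534 2.679
vertex 0.666 -0.688 3.051
vertex 1.287 -1.398 2.749
endloop
endfacet
facet normal 0.154 -0.907 -0.393
outer loop
vertex 0.309 -1.534 2.679
vertex 1.287 -1.398 2.749
vertex 0.297 -1.977 3.697
endloop
endfacet
facet normal 0.154 -0.907 -0.393
outer loop
vertex 0.297 -1.977 3.697
vertex 1.287 -1.398 2.749
vertex 1.275 -1.841 3.767
endloop
endfacet
facet normal -0.010 -0.399 0.917
outer loop
vertex 0.297 -1.977 3.697
vertex 1.275 -1.841 3.767
vertex 0.654 -1.132 4.069
endloop
endfacet
facet normal 0.011 0.399 -0.917
outer loop
vertex 1.287 -1.398 2.749
vertex 0.666 -0.688 3.051
vertex 1.644 -0.553 3.121
endloop
endfacet
facet normal 0.933 -0.335 -0.135
outer loop
vertex 1.287 -1.398 2.749
vertex 1.644 -0.553 3.121
vertex 1.275 -1.841 3.767
endloop
endfacet
facet normal 0.933 -0.335 -0.135
outer loop
vertex 1.275 -1.841 3.767
vertex 1.644 -0.553 3.121
vertex 1.632 -0.996 4.139
endloop
endfacet
facet normal -0.010 -0.399 0.917
outer loop
vertex 1.275 -1.841 3.767
vertex 1.632 -0.996 4.139
vertex 0.654 -1.132 4.069
endloop
endfacet

endsolid


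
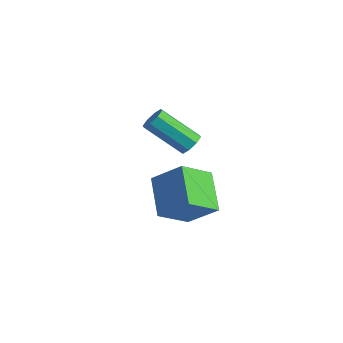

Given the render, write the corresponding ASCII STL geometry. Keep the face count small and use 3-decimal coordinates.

solid 
facet normal 0.603 0.475 -0.641
outer loop
vertex 1.084 -1.134 1.601
vertex 0.679 -1.045 1.286
vertex 0.9 -0.79 1.683
endloop
endfacet
facet normal 0.651 0.172 0.740
outer loop
vertex 1.084 -1.134 1.601
vertex 0.9 -0.79 1.683
vertex 0.005 -1.985 2.748
endloop
endfacet
facet normal 0.651 0.172 0.740
outer loop
vertex 0.005 -1.985 2.748
vertex 0.9 -0.79 1.683
vertex -0.179 -1.641 2.83
endloop
endfacet
facet normal -0.603 -0.475 0.640
outer loop
vertex 0.005 -1.985 2.748
vertex -0.179 -1.641 2.83
vertex -0.399 -1.895 2.434
endloop
endfacet
facet normal 0.603 0.475 -0.641
outer loop
vertex 0.9 -0.79 1.683
vertex 0.679 -1.045 1.286
vertex 0.587 -0.596 1.532
endloop
endfacet
facet normal 0.132 0.733 0.668
outer loop
vertex 0.9 -0.79 1.683
vertex 0.587 -0.596 1.532
vertex -0.179 -1.641 2.83
endloop
endfacet
facet normal 0.134 0.732 0.668
outer loop
vertex -0.179 -1.641 2.83
vertex 0.587 -0.596 1.532
vertex -0.492 -1.447 2.68
endloop
endfacet
facet normal -0.602 -0.477 0.640
outer loop
vertex -0.179 -1.641 2.83
vertex -0.492 -1.447 2.68
vertex -0.399 -1.895 2.434
endloop
endfacet
facet normal 0.603 0.475 -0.641
outer loop
vertex 0.587 -0.596 1.532
vertex 0.679 -1.045 1.286
vertex 0.328 -0.664 1.238
endloop
endfacet
facet normal -0.461 0.863 0.206
outer loop
vertex 0.587 -0.596 1.532
vertex 0.328 -0.664 1.238
vertex -0.492 -1.447 2.68
endloop
endfacet
facet normal -0.461 0.863 0.206
outer loop
vertex -0.492 -1.447 2.68
vertex 0.328 -0.664 1.238
vertex -0.751 -1.515 2.385
endloop
endfacet
facet normal -0.603 -0.476 0.640
outer loop
vertex -0.492 -1.447 2.68
vertex -0.751 -1.515 2.385
vertex -0.399 -1.895 2.434
endloop
endfacet
facet normal 0.603 0.475 -0.640
outer loop
vertex 0.328 -0.664 1.238
vertex 0.679 -1.045 1.286
vertex 0.275 -0.955 0.972
endloop
endfacet
facet normal -0.787 0.488 -0.378
outer loop
vertex 0.328 -0.664 1.238
vertex 0.275 -0.955 0.972
vertex -0.751 -1.515 2.385
endloop
endfacet
facet normal -0.787 0.488 -0.378
outer loop
vertex -0.751 -1.515 2.385
vertex 0.275 -0.955 0.972
vertex -0.804 -1.806 2.119
endloop
endfacet
facet normal -0.603 -0.476 0.641
outer loop
vertex -0.751 -1.515 2.385
vertex -0.804 -1.806 2.119
vertex -0.399 -1.895 2.434
endloop
endfacet
facet normal 0.603 0.475 -0.640
outer loop
vertex 0.275 -0.955 0.972
vertex 0.679 -1.045 1.286
vertex 0.459 -1.299 0.89
endloop
endfacet
facet normal -0.651 -0.172 -0.740
outer loop
vertex 0.275 -0.955 0.972
vertex 0.459 -1.299 0.89
vertex -0.804 -1.806 2.119
endloop
endfacet
facet normal -0.651 -0.172 -0.740
outer loop
vertex -0.804 -1.806 2.119
vertex 0.459 -1.299 0.89
vertex -0.62 -2.15 2.037
endloop
endfacet
facet normal -0.603 -0.475 0.641
outer loop
vertex -0.804 -1.806 2.119
vertex -0.62 -2.15 2.037
vertex -0.399 -1.895 2.434
endloop
endfacet
facet normal 0.602 0.477 -0.640
outer loop
vertex 0.459 -1.299 0.89
vertex 0.679 -1.045 1.286
vertex 0.772 -1.493 1.04
endloop
endfacet
facet normal -0.133 -0.732 -0.668
outer loop
vertex 0.459 -1.299 0.89
vertex 0.772 -1.493 1.04
vertex -0.62 -2.15 2.037
endloop
endfacet
facet normal -0.132 -0.733 -0.667
outer loop
vertex -0.62 -2.15 2.037
vertex 0.772 -1.493 1.04
vertex -0.307 -2.344 2.188
endloop
endfacet
facet normal -0.603 -0.475 0.641
outer loop
vertex -0.62 -2.15 2.037
vertex -0.307 -2.344 2.188
vertex -0.399 -1.895 2.434
endloop
endfacet
facet normal 0.603 0.476 -0.640
outer loop
vertex 0.772 -1.493 1.04
vertex 0.679 -1.045 1.286
vertex 1.031 -1.425 1.335
endloop
endfacet
facet normal 0.461 -0.863 -0.206
outer loop
vertex 0.772 -1.493 1.04
vertex 1.031 -1.425 1.335
vertex -0.307 -2.344 2.188
endloop
endfacet
facet normal 0.461 -0.863 -0.207
outer loop
vertex -0.307 -2.344 2.188
vertex 1.031 -1.425 1.335
vertex -0.048 -2.276 2.482
endloop
endfacet
facet normal -0.603 -0.475 0.641
outer loop
vertex -0.307 -2.344 2.188
vertex -0.048 -2.276 2.482
vertex -0.399 -1.895 2.434
endloop
endfacet
facet normal 0.603 0.476 -0.641
outer loop
vertex 1.031 -1.425 1.335
vertex 0.679 -1.045 1.286
vertex 1.084 -1.134 1.601
endloop
endfacet
facet normal 0.787 -0.488 0.378
outer loop
vertex 1.031 -1.425 1.335
vertex 1.084 -1.134 1.601
vertex -0.048 -2.276 2.482
endloop
endfacet
facet normal 0.787 -0.488 0.378
outer loop
vertex -0.048 -2.276 2.482
vertex 1.084 -1.134 1.601
vertex 0.005 -1.985 2.748
endloop
endfacet
facet normal -0.603 -0.475 0.640
outer loop
vertex -0.048 -2.276 2.482
vertex 0.005 -1.985 2.748
vertex -0.399 -1.895 2.434
endloop
endfacet
facet normal -0.730 0.416 0.543
outer loop
vertex 3.546 -3.803 2.853
vertex 3.638 -2.605 2.059
vertex 2.593 -4.317 1.966
endloop
endfacet
facet normal -0.064 -0.832 0.551
outer loop
vertex 3.782 -4.995 1.081
vertex 3.546 -3.803 2.853
vertex 2.593 -4.317 1.966
endloop
endfacet
facet normal -0.730 0.416 0.543
outer loop
vertex 2.593 -4.317 1.966
vertex 3.638 -2.605 2.059
vertex 2.685 -3.119 1.172
endloop
endfacet
facet normal -0.681 -0.367 -0.633
outer loop
vertex 2.685 -3.119 1.172
vertex 3.782 -4.995 1.081
vertex 2.593 -4.317 1.966
endloop
endfacet
facet normal 0.681 0.367 0.633
outer loop
vertex 3.546 -3.803 2.853
vertex 4.827 -3.283 1.174
vertex 3.638 -2.605 2.059
endloop
endfacet
facet normal -0.064 -0.832 0.551
outer loop
vertex 4.735 -4.481 1.968
vertex 3.546 -3.803 2.853
vertex 3.782 -4.995 1.081
endloop
endfacet
facet normal 0.681 0.367 0.633
outer loop
vertex 4.735 -4.481 1.968
vertex 4.827 -3.283 1.174
vertex 3.546 -3.803 2.853
endloop
endfacet
facet normal 0.064 0.832 -0.551
outer loop
vertex 3.638 -2.605 2.059
vertex 4.827 -3.283 1.174
vertex 2.685 -3.119 1.172
endloop
endfacet
facet normal -0.681 -0.367 -0.633
outer loop
vertex 3.874 -3.797 0.287
vertex 3.782 -4.995 1.081
vertex 2.685 -3.119 1.172
endloop
endfacet
facet normal 0.064 0.832 -0.551
outer loop
vertex 2.685 -3.119 1.172
vertex 4.827 -3.283 1.174
vertex 3.874 -3.797 0.287
endloop
endfacet
facet normal 0.730 -0.416 -0.543
outer loop
vertex 3.874 -3.797 0.287
vertex 4.735 -4.481 1.968
vertex 3.782 -4.995 1.081
endloop
endfacet
facet normal 0.730 -0.416 -0.543
outer loop
vertex 4.827 -3.283 1.174
vertex 4.735 -4.481 1.968
vertex 3.874 -3.797 0.287
endloop
endfacet

endsolid


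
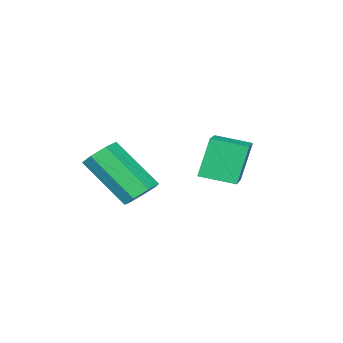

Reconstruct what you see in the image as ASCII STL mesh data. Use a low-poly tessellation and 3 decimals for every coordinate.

solid 
facet normal -0.298 0.633 -0.715
outer loop
vertex -0.786 -1.485 1.235
vertex -1.26 -1.777 1.174
vertex -1.158 -1.344 1.515
endloop
endfacet
facet normal 0.571 0.718 0.398
outer loop
vertex -0.786 -1.485 1.235
vertex -1.158 -1.344 1.515
vertex -0.266 -2.592 2.487
endloop
endfacet
facet normal 0.572 0.718 0.397
outer loop
vertex -0.266 -2.592 2.487
vertex -1.158 -1.344 1.515
vertex -0.637 -2.451 2.766
endloop
endfacet
facet normal 0.297 -0.633 0.715
outer loop
vertex -0.266 -2.592 2.487
vertex -0.637 -2.451 2.766
vertex -0.74 -2.883 2.426
endloop
endfacet
facet normal -0.297 0.633 -0.715
outer loop
vertex -1.158 -1.344 1.515
vertex -1.26 -1.777 1.174
vertex -1.607 -1.529 1.538
endloop
endfacet
facet normal -0.242 0.674 0.698
outer loop
vertex -1.158 -1.344 1.515
vertex -1.607 -1.529 1.538
vertex -0.637 -2.451 2.766
endloop
endfacet
facet normal -0.242 0.674 0.698
outer loop
vertex -0.637 -2.451 2.766
vertex -1.607 -1.529 1.538
vertex -1.086 -2.636 2.789
endloop
endfacet
facet normal 0.298 -0.633 0.714
outer loop
vertex -0.637 -2.451 2.766
vertex -1.086 -2.636 2.789
vertex -0.74 -2.883 2.426
endloop
endfacet
facet normal -0.297 0.634 -0.714
outer loop
vertex -1.607 -1.529 1.538
vertex -1.26 -1.777 1.174
vertex -1.795 -1.9 1.287
endloop
endfacet
facet normal -0.873 0.123 0.472
outer loop
vertex -1.607 -1.529 1.538
vertex -1.795 -1.9 1.287
vertex -1.086 -2.636 2.789
endloop
endfacet
facet normal -0.873 0.124 0.473
outer loop
vertex -1.086 -2.636 2.789
vertex -1.795 -1.9 1.287
vertex -1.274 -3.007 2.539
endloop
endfacet
facet normal 0.298 -0.633 0.715
outer loop
vertex -1.086 -2.636 2.789
vertex -1.274 -3.007 2.539
vertex -0.74 -2.883 2.426
endloop
endfacet
facet normal -0.297 0.632 -0.716
outer loop
vertex -1.795 -1.9 1.287
vertex -1.26 -1.777 1.174
vertex -1.58 -2.179 0.952
endloop
endfacet
facet normal -0.846 -0.521 -0.109
outer loop
vertex -1.795 -1.9 1.287
vertex -1.58 -2.179 0.952
vertex -1.274 -3.007 2.539
endloop
endfacet
facet normal -0.846 -0.521 -0.109
outer loop
vertex -1.274 -3.007 2.539
vertex -1.58 -2.179 0.952
vertex -1.059 -3.286 2.203
endloop
endfacet
facet normal 0.298 -0.632 0.715
outer loop
vertex -1.274 -3.007 2.539
vertex -1.059 -3.286 2.203
vertex -0.74 -2.883 2.426
endloop
endfacet
facet normal -0.299 0.632 -0.715
outer loop
vertex -1.58 -2.179 0.952
vertex -1.26 -1.777 1.174
vertex -1.125 -2.154 0.784
endloop
endfacet
facet normal -0.182 -0.773 -0.608
outer loop
vertex -1.58 -2.179 0.952
vertex -1.125 -2.154 0.784
vertex -1.059 -3.286 2.203
endloop
endfacet
facet normal -0.182 -0.773 -0.608
outer loop
vertex -1.059 -3.286 2.203
vertex -1.125 -2.154 0.784
vertex -0.604 -3.261 2.035
endloop
endfacet
facet normal 0.299 -0.632 0.715
outer loop
vertex -1.059 -3.286 2.203
vertex -0.604 -3.261 2.035
vertex -0.74 -2.883 2.426
endloop
endfacet
facet normal -0.299 0.632 -0.715
outer loop
vertex -1.125 -2.154 0.784
vertex -1.26 -1.777 1.174
vertex -0.772 -1.845 0.91
endloop
endfacet
facet normal 0.619 -0.442 -0.649
outer loop
vertex -1.125 -2.154 0.784
vertex -0.772 -1.845 0.91
vertex -0.604 -3.261 2.035
endloop
endfacet
facet normal 0.619 -0.442 -0.649
outer loop
vertex -0.604 -3.261 2.035
vertex -0.772 -1.845 0.91
vertex -0.251 -2.952 2.161
endloop
endfacet
facet normal 0.298 -0.632 0.715
outer loop
vertex -0.604 -3.261 2.035
vertex -0.251 -2.952 2.161
vertex -0.74 -2.883 2.426
endloop
endfacet
facet normal -0.298 0.633 -0.714
outer loop
vertex -0.772 -1.845 0.91
vertex -1.26 -1.777 1.174
vertex -0.786 -1.485 1.235
endloop
endfacet
facet normal 0.954 0.220 -0.203
outer loop
vertex -0.772 -1.845 0.91
vertex -0.786 -1.485 1.235
vertex -0.251 -2.952 2.161
endloop
endfacet
facet normal 0.954 0.221 -0.201
outer loop
vertex -0.251 -2.952 2.161
vertex -0.786 -1.485 1.235
vertex -0.266 -2.592 2.487
endloop
endfacet
facet normal 0.297 -0.634 0.714
outer loop
vertex -0.251 -2.952 2.161
vertex -0.266 -2.592 2.487
vertex -0.74 -2.883 2.426
endloop
endfacet
facet normal -0.665 -0.701 -0.256
outer loop
vertex -3.847 -2.119 2.574
vertex -4.536 -1.385 2.355
vertex -3.422 -2.081 1.367
endloop
endfacet
facet normal 0.669 -0.712 0.213
outer loop
vertex -2.544 -1.155 1.705
vertex -3.847 -2.119 2.574
vertex -3.422 -2.081 1.367
endloop
endfacet
facet normal -0.665 -0.701 -0.256
outer loop
vertex -3.422 -2.081 1.367
vertex -4.536 -1.385 2.355
vertex -4.111 -1.347 1.148
endloop
endfacet
facet normal 0.332 0.030 -0.943
outer loop
vertex -4.111 -1.347 1.148
vertex -2.544 -1.155 1.705
vertex -3.422 -2.081 1.367
endloop
endfacet
facet normal -0.332 -0.030 0.943
outer loop
vertex -3.847 -2.119 2.574
vertex -3.658 -0.459 2.693
vertex -4.536 -1.385 2.355
endloop
endfacet
facet normal 0.669 -0.712 0.213
outer loop
vertex -2.969 -1.193 2.912
vertex -3.847 -2.119 2.574
vertex -2.544 -1.155 1.705
endloop
endfacet
facet normal -0.332 -0.030 0.943
outer loop
vertex -2.969 -1.193 2.912
vertex -3.658 -0.459 2.693
vertex -3.847 -2.119 2.574
endloop
endfacet
facet normal -0.669 0.712 -0.213
outer loop
vertex -4.536 -1.385 2.355
vertex -3.658 -0.459 2.693
vertex -4.111 -1.347 1.148
endloop
endfacet
facet normal 0.332 0.030 -0.943
outer loop
vertex -3.233 -0.421 1.486
vertex -2.544 -1.155 1.705
vertex -4.111 -1.347 1.148
endloop
endfacet
facet normal -0.669 0.712 -0.213
outer loop
vertex -4.111 -1.347 1.148
vertex -3.658 -0.459 2.693
vertex -3.233 -0.421 1.486
endloop
endfacet
facet normal 0.665 0.701 0.256
outer loop
vertex -3.233 -0.421 1.486
vertex -2.969 -1.193 2.912
vertex -2.544 -1.155 1.705
endloop
endfacet
facet normal 0.665 0.701 0.256
outer loop
vertex -3.658 -0.459 2.693
vertex -2.969 -1.193 2.912
vertex -3.233 -0.421 1.486
endloop
endfacet

endsolid


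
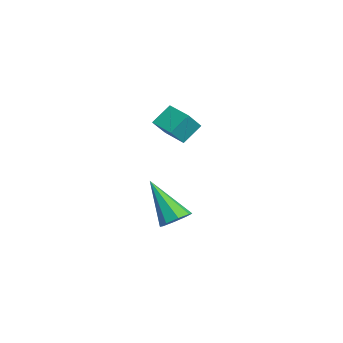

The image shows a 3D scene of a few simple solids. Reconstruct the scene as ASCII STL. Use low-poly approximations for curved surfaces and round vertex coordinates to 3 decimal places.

solid 
facet normal 0.579 0.339 -0.742
outer loop
vertex 4.397 1.731 -3.219
vertex 4.072 1.304 -3.668
vertex 3.97 1.961 -3.447
endloop
endfacet
facet normal 0.000 0.704 0.710
outer loop
vertex 4.397 1.731 -3.219
vertex 3.97 1.961 -3.447
vertex 2.828 0.576 -2.072
endloop
endfacet
facet normal 0.579 0.339 -0.741
outer loop
vertex 3.97 1.961 -3.447
vertex 4.072 1.304 -3.668
vertex 3.603 1.805 -3.805
endloop
endfacet
facet normal -0.590 0.759 0.274
outer loop
vertex 3.97 1.961 -3.447
vertex 3.603 1.805 -3.805
vertex 2.828 0.576 -2.072
endloop
endfacet
facet normal 0.578 0.338 -0.742
outer loop
vertex 3.603 1.805 -3.805
vertex 4.072 1.304 -3.668
vertex 3.51 1.356 -4.082
endloop
endfacet
facet normal -0.930 0.312 -0.194
outer loop
vertex 3.603 1.805 -3.805
vertex 3.51 1.356 -4.082
vertex 2.828 0.576 -2.072
endloop
endfacet
facet normal 0.578 0.339 -0.742
outer loop
vertex 3.51 1.356 -4.082
vertex 4.072 1.304 -3.668
vertex 3.747 0.877 -4.116
endloop
endfacet
facet normal -0.823 -0.377 -0.425
outer loop
vertex 3.51 1.356 -4.082
vertex 3.747 0.877 -4.116
vertex 2.828 0.576 -2.072
endloop
endfacet
facet normal 0.579 0.338 -0.742
outer loop
vertex 3.747 0.877 -4.116
vertex 4.072 1.304 -3.668
vertex 4.174 0.647 -3.888
endloop
endfacet
facet normal -0.334 -0.899 -0.282
outer loop
vertex 3.747 0.877 -4.116
vertex 4.174 0.647 -3.888
vertex 2.828 0.576 -2.072
endloop
endfacet
facet normal 0.578 0.338 -0.742
outer loop
vertex 4.174 0.647 -3.888
vertex 4.072 1.304 -3.668
vertex 4.541 0.803 -3.531
endloop
endfacet
facet normal 0.257 -0.954 0.153
outer loop
vertex 4.174 0.647 -3.888
vertex 4.541 0.803 -3.531
vertex 2.828 0.576 -2.072
endloop
endfacet
facet normal 0.579 0.339 -0.741
outer loop
vertex 4.541 0.803 -3.531
vertex 4.072 1.304 -3.668
vertex 4.634 1.252 -3.253
endloop
endfacet
facet normal 0.596 -0.508 0.621
outer loop
vertex 4.541 0.803 -3.531
vertex 4.634 1.252 -3.253
vertex 2.828 0.576 -2.072
endloop
endfacet
facet normal 0.579 0.339 -0.742
outer loop
vertex 4.634 1.252 -3.253
vertex 4.072 1.304 -3.668
vertex 4.397 1.731 -3.219
endloop
endfacet
facet normal 0.490 0.182 0.853
outer loop
vertex 4.634 1.252 -3.253
vertex 4.397 1.731 -3.219
vertex 2.828 0.576 -2.072
endloop
endfacet
facet normal -0.880 -0.451 0.151
outer loop
vertex 3.483 1.209 2.226
vertex 3.034 1.812 1.41
vertex 3.745 0.465 1.532
endloop
endfacet
facet normal 0.405 -0.543 0.735
outer loop
vertex 4.686 0.948 1.37
vertex 3.483 1.209 2.226
vertex 3.745 0.465 1.532
endloop
endfacet
facet normal -0.880 -0.451 0.151
outer loop
vertex 3.745 0.465 1.532
vertex 3.034 1.812 1.41
vertex 3.296 1.068 0.716
endloop
endfacet
facet normal 0.250 -0.708 -0.661
outer loop
vertex 3.296 1.068 0.716
vertex 4.686 0.948 1.37
vertex 3.745 0.465 1.532
endloop
endfacet
facet normal -0.250 0.708 0.661
outer loop
vertex 3.483 1.209 2.226
vertex 3.975 2.295 1.248
vertex 3.034 1.812 1.41
endloop
endfacet
facet normal 0.405 -0.543 0.735
outer loop
vertex 4.424 1.692 2.064
vertex 3.483 1.209 2.226
vertex 4.686 0.948 1.37
endloop
endfacet
facet normal -0.250 0.708 0.661
outer loop
vertex 4.424 1.692 2.064
vertex 3.975 2.295 1.248
vertex 3.483 1.209 2.226
endloop
endfacet
facet normal -0.405 0.543 -0.735
outer loop
vertex 3.034 1.812 1.41
vertex 3.975 2.295 1.248
vertex 3.296 1.068 0.716
endloop
endfacet
facet normal 0.250 -0.708 -0.661
outer loop
vertex 4.237 1.551 0.554
vertex 4.686 0.948 1.37
vertex 3.296 1.068 0.716
endloop
endfacet
facet normal -0.405 0.543 -0.735
outer loop
vertex 3.296 1.068 0.716
vertex 3.975 2.295 1.248
vertex 4.237 1.551 0.554
endloop
endfacet
facet normal 0.880 0.451 -0.151
outer loop
vertex 4.237 1.551 0.554
vertex 4.424 1.692 2.064
vertex 4.686 0.948 1.37
endloop
endfacet
facet normal 0.880 0.451 -0.151
outer loop
vertex 3.975 2.295 1.248
vertex 4.424 1.692 2.064
vertex 4.237 1.551 0.554
endloop
endfacet

endsolid


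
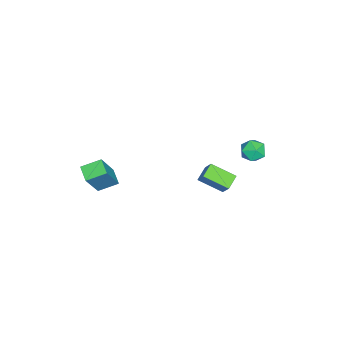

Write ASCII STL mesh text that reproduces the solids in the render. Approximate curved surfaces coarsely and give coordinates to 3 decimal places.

solid 
facet normal -0.496 -0.344 -0.797
outer loop
vertex -1.931 0.161 -0.991
vertex -1.874 1.451 -1.583
vertex -1.211 -0.037 -1.354
endloop
endfacet
facet normal -0.040 -0.909 0.416
outer loop
vertex -0.566 0.409 -0.317
vertex -1.931 0.161 -0.991
vertex -1.211 -0.037 -1.354
endloop
endfacet
facet normal -0.496 -0.344 -0.797
outer loop
vertex -1.211 -0.037 -1.354
vertex -1.874 1.451 -1.583
vertex -1.154 1.252 -1.945
endloop
endfacet
facet normal 0.867 -0.239 -0.437
outer loop
vertex -1.154 1.252 -1.945
vertex -0.566 0.409 -0.317
vertex -1.211 -0.037 -1.354
endloop
endfacet
facet normal -0.867 0.239 0.437
outer loop
vertex -1.931 0.161 -0.991
vertex -1.229 1.897 -0.546
vertex -1.874 1.451 -1.583
endloop
endfacet
facet normal -0.041 -0.908 0.417
outer loop
vertex -1.286 0.608 0.045
vertex -1.931 0.161 -0.991
vertex -0.566 0.409 -0.317
endloop
endfacet
facet normal -0.867 0.239 0.437
outer loop
vertex -1.286 0.608 0.045
vertex -1.229 1.897 -0.546
vertex -1.931 0.161 -0.991
endloop
endfacet
facet normal 0.042 0.908 -0.416
outer loop
vertex -1.874 1.451 -1.583
vertex -1.229 1.897 -0.546
vertex -1.154 1.252 -1.945
endloop
endfacet
facet normal 0.867 -0.239 -0.437
outer loop
vertex -0.509 1.699 -0.909
vertex -0.566 0.409 -0.317
vertex -1.154 1.252 -1.945
endloop
endfacet
facet normal 0.040 0.908 -0.417
outer loop
vertex -1.154 1.252 -1.945
vertex -1.229 1.897 -0.546
vertex -0.509 1.699 -0.909
endloop
endfacet
facet normal 0.496 0.344 0.797
outer loop
vertex -0.509 1.699 -0.909
vertex -1.286 0.608 0.045
vertex -0.566 0.409 -0.317
endloop
endfacet
facet normal 0.496 0.344 0.797
outer loop
vertex -1.229 1.897 -0.546
vertex -1.286 0.608 0.045
vertex -0.509 1.699 -0.909
endloop
endfacet
facet normal -0.506 0.114 -0.855
outer loop
vertex 1.948 -3.325 1.679
vertex 2.592 -2.872 1.358
vertex 2.385 -4.214 1.301
endloop
endfacet
facet normal -0.757 -0.533 0.378
outer loop
vertex 3.428 -4.448 3.062
vertex 1.948 -3.325 1.679
vertex 2.385 -4.214 1.301
endloop
endfacet
facet normal -0.506 0.114 -0.855
outer loop
vertex 2.385 -4.214 1.301
vertex 2.592 -2.872 1.358
vertex 3.029 -3.761 0.98
endloop
endfacet
facet normal 0.413 -0.839 -0.356
outer loop
vertex 3.029 -3.761 0.98
vertex 3.428 -4.448 3.062
vertex 2.385 -4.214 1.301
endloop
endfacet
facet normal -0.413 0.839 0.356
outer loop
vertex 1.948 -3.325 1.679
vertex 3.635 -3.106 3.119
vertex 2.592 -2.872 1.358
endloop
endfacet
facet normal -0.757 -0.533 0.378
outer loop
vertex 2.991 -3.559 3.44
vertex 1.948 -3.325 1.679
vertex 3.428 -4.448 3.062
endloop
endfacet
facet normal -0.413 0.839 0.356
outer loop
vertex 2.991 -3.559 3.44
vertex 3.635 -3.106 3.119
vertex 1.948 -3.325 1.679
endloop
endfacet
facet normal 0.757 0.533 -0.378
outer loop
vertex 2.592 -2.872 1.358
vertex 3.635 -3.106 3.119
vertex 3.029 -3.761 0.98
endloop
endfacet
facet normal 0.413 -0.839 -0.356
outer loop
vertex 4.072 -3.995 2.741
vertex 3.428 -4.448 3.062
vertex 3.029 -3.761 0.98
endloop
endfacet
facet normal 0.757 0.533 -0.378
outer loop
vertex 3.029 -3.761 0.98
vertex 3.635 -3.106 3.119
vertex 4.072 -3.995 2.741
endloop
endfacet
facet normal 0.506 -0.114 0.855
outer loop
vertex 4.072 -3.995 2.741
vertex 2.991 -3.559 3.44
vertex 3.428 -4.448 3.062
endloop
endfacet
facet normal 0.506 -0.114 0.855
outer loop
vertex 3.635 -3.106 3.119
vertex 2.991 -3.559 3.44
vertex 4.072 -3.995 2.741
endloop
endfacet
facet normal -0.614 -0.542 0.574
outer loop
vertex -3.94 2.175 -0.169
vertex -3.504 1.588 -0.257
vertex -3.389 2.051 0.303
endloop
endfacet
facet normal -0.625 0.142 0.767
outer loop
vertex -3.94 2.175 -0.169
vertex -3.389 2.051 0.303
vertex -3.524 2.735 0.066
endloop
endfacet
facet normal -0.825 0.529 0.200
outer loop
vertex -3.94 2.175 -0.169
vertex -3.524 2.735 0.066
vertex -3.722 2.694 -0.642
endloop
endfacet
facet normal -0.936 0.081 -0.343
outer loop
vertex -3.94 2.175 -0.169
vertex -3.722 2.694 -0.642
vertex -3.71 1.986 -0.842
endloop
endfacet
facet normal -0.806 -0.582 -0.112
outer loop
vertex -3.94 2.175 -0.169
vertex -3.71 1.986 -0.842
vertex -3.504 1.588 -0.257
endloop
endfacet
facet normal 0.040 0.334 0.942
outer loop
vertex -3.524 2.735 0.066
vertex -3.389 2.051 0.303
vertex -2.83 2.494 0.122
endloop
endfacet
facet normal 0.060 -0.775 0.629
outer loop
vertex -3.389 2.051 0.303
vertex -3.504 1.588 -0.257
vertex -2.818 1.786 -0.078
endloop
endfacet
facet normal -0.252 -0.839 -0.482
outer loop
vertex -3.504 1.588 -0.257
vertex -3.71 1.986 -0.842
vertex -3.016 1.745 -0.786
endloop
endfacet
facet normal -0.462 0.234 -0.855
outer loop
vertex -3.71 1.986 -0.842
vertex -3.722 2.694 -0.642
vertex -3.151 2.429 -1.023
endloop
endfacet
facet normal -0.283 0.959 0.024
outer loop
vertex -3.722 2.694 -0.642
vertex -3.524 2.735 0.066
vertex -3.036 2.892 -0.463
endloop
endfacet
facet normal 0.936 -0.081 0.343
outer loop
vertex -2.6 2.305 -0.551
vertex -2.83 2.494 0.122
vertex -2.818 1.786 -0.078
endloop
endfacet
facet normal 0.825 -0.529 -0.200
outer loop
vertex -2.6 2.305 -0.551
vertex -2.818 1.786 -0.078
vertex -3.016 1.745 -0.786
endloop
endfacet
facet normal 0.625 -0.142 -0.767
outer loop
vertex -2.6 2.305 -0.551
vertex -3.016 1.745 -0.786
vertex -3.151 2.429 -1.023
endloop
endfacet
facet normal 0.614 0.542 -0.574
outer loop
vertex -2.6 2.305 -0.551
vertex -3.151 2.429 -1.023
vertex -3.036 2.892 -0.463
endloop
endfacet
facet normal 0.806 0.582 0.112
outer loop
vertex -2.6 2.305 -0.551
vertex -3.036 2.892 -0.463
vertex -2.83 2.494 0.122
endloop
endfacet
facet normal 0.462 -0.234 0.855
outer loop
vertex -2.818 1.786 -0.078
vertex -2.83 2.494 0.122
vertex -3.389 2.051 0.303
endloop
endfacet
facet normal 0.283 -0.959 -0.024
outer loop
vertex -3.016 1.745 -0.786
vertex -2.818 1.786 -0.078
vertex -3.504 1.588 -0.257
endloop
endfacet
facet normal -0.040 -0.334 -0.942
outer loop
vertex -3.151 2.429 -1.023
vertex -3.016 1.745 -0.786
vertex -3.71 1.986 -0.842
endloop
endfacet
facet normal -0.060 0.775 -0.629
outer loop
vertex -3.036 2.892 -0.463
vertex -3.151 2.429 -1.023
vertex -3.722 2.694 -0.642
endloop
endfacet
facet normal 0.252 0.839 0.482
outer loop
vertex -2.83 2.494 0.122
vertex -3.036 2.892 -0.463
vertex -3.524 2.735 0.066
endloop
endfacet

endsolid


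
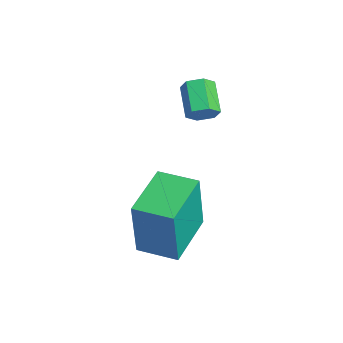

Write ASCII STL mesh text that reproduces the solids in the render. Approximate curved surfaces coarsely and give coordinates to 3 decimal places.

solid 
facet normal 0.852 -0.092 -0.515
outer loop
vertex -0.386 -0.415 2.633
vertex -0.663 -0.524 2.194
vertex -0.538 -0.022 2.311
endloop
endfacet
facet normal 0.436 0.665 0.606
outer loop
vertex -0.386 -0.415 2.633
vertex -0.538 -0.022 2.311
vertex -1.401 -0.307 3.245
endloop
endfacet
facet normal 0.436 0.665 0.606
outer loop
vertex -1.401 -0.307 3.245
vertex -0.538 -0.022 2.311
vertex -1.553 0.086 2.923
endloop
endfacet
facet normal -0.853 0.091 0.514
outer loop
vertex -1.401 -0.307 3.245
vertex -1.553 0.086 2.923
vertex -1.677 -0.416 2.806
endloop
endfacet
facet normal 0.852 -0.092 -0.515
outer loop
vertex -0.538 -0.022 2.311
vertex -0.663 -0.524 2.194
vertex -0.815 -0.131 1.872
endloop
endfacet
facet normal -0.031 0.974 -0.223
outer loop
vertex -0.538 -0.022 2.311
vertex -0.815 -0.131 1.872
vertex -1.553 0.086 2.923
endloop
endfacet
facet normal -0.031 0.974 -0.223
outer loop
vertex -1.553 0.086 2.923
vertex -0.815 -0.131 1.872
vertex -1.83 -0.023 2.484
endloop
endfacet
facet normal -0.852 0.090 0.515
outer loop
vertex -1.553 0.086 2.923
vertex -1.83 -0.023 2.484
vertex -1.677 -0.416 2.806
endloop
endfacet
facet normal 0.853 -0.091 -0.514
outer loop
vertex -0.815 -0.131 1.872
vertex -0.663 -0.524 2.194
vertex -0.939 -0.633 1.755
endloop
endfacet
facet normal -0.467 0.308 -0.829
outer loop
vertex -0.815 -0.131 1.872
vertex -0.939 -0.633 1.755
vertex -1.83 -0.023 2.484
endloop
endfacet
facet normal -0.467 0.308 -0.829
outer loop
vertex -1.83 -0.023 2.484
vertex -0.939 -0.633 1.755
vertex -1.954 -0.525 2.367
endloop
endfacet
facet normal -0.852 0.090 0.515
outer loop
vertex -1.83 -0.023 2.484
vertex -1.954 -0.525 2.367
vertex -1.677 -0.416 2.806
endloop
endfacet
facet normal 0.853 -0.091 -0.514
outer loop
vertex -0.939 -0.633 1.755
vertex -0.663 -0.524 2.194
vertex -0.787 -1.026 2.077
endloop
endfacet
facet normal -0.436 -0.665 -0.606
outer loop
vertex -0.939 -0.633 1.755
vertex -0.787 -1.026 2.077
vertex -1.954 -0.525 2.367
endloop
endfacet
facet normal -0.436 -0.665 -0.606
outer loop
vertex -1.954 -0.525 2.367
vertex -0.787 -1.026 2.077
vertex -1.802 -0.918 2.689
endloop
endfacet
facet normal -0.852 0.092 0.515
outer loop
vertex -1.954 -0.525 2.367
vertex -1.802 -0.918 2.689
vertex -1.677 -0.416 2.806
endloop
endfacet
facet normal 0.852 -0.090 -0.515
outer loop
vertex -0.787 -1.026 2.077
vertex -0.663 -0.524 2.194
vertex -0.51 -0.917 2.516
endloop
endfacet
facet normal 0.031 -0.974 0.223
outer loop
vertex -0.787 -1.026 2.077
vertex -0.51 -0.917 2.516
vertex -1.802 -0.918 2.689
endloop
endfacet
facet normal 0.031 -0.974 0.223
outer loop
vertex -1.802 -0.918 2.689
vertex -0.51 -0.917 2.516
vertex -1.525 -0.809 3.128
endloop
endfacet
facet normal -0.852 0.092 0.515
outer loop
vertex -1.802 -0.918 2.689
vertex -1.525 -0.809 3.128
vertex -1.677 -0.416 2.806
endloop
endfacet
facet normal 0.852 -0.090 -0.515
outer loop
vertex -0.51 -0.917 2.516
vertex -0.663 -0.524 2.194
vertex -0.386 -0.415 2.633
endloop
endfacet
facet normal 0.467 -0.308 0.829
outer loop
vertex -0.51 -0.917 2.516
vertex -0.386 -0.415 2.633
vertex -1.525 -0.809 3.128
endloop
endfacet
facet normal 0.467 -0.308 0.829
outer loop
vertex -1.525 -0.809 3.128
vertex -0.386 -0.415 2.633
vertex -1.401 -0.307 3.245
endloop
endfacet
facet normal -0.853 0.091 0.514
outer loop
vertex -1.525 -0.809 3.128
vertex -1.401 -0.307 3.245
vertex -1.677 -0.416 2.806
endloop
endfacet
facet normal -0.773 0.616 0.155
outer loop
vertex 0.66 -2.25 0.996
vertex 1.47 -1.233 0.994
vertex 0.4 -2.048 -1.108
endloop
endfacet
facet normal -0.623 -0.782 0.002
outer loop
vertex 1.83 -3.187 -1.394
vertex 0.66 -2.25 0.996
vertex 0.4 -2.048 -1.108
endloop
endfacet
facet normal -0.773 0.616 0.155
outer loop
vertex 0.4 -2.048 -1.108
vertex 1.47 -1.233 0.994
vertex 1.21 -1.031 -1.111
endloop
endfacet
facet normal -0.122 0.095 -0.988
outer loop
vertex 1.21 -1.031 -1.111
vertex 1.83 -3.187 -1.394
vertex 0.4 -2.048 -1.108
endloop
endfacet
facet normal 0.122 -0.095 0.988
outer loop
vertex 0.66 -2.25 0.996
vertex 2.9 -2.372 0.708
vertex 1.47 -1.233 0.994
endloop
endfacet
facet normal -0.623 -0.782 0.002
outer loop
vertex 2.09 -3.389 0.711
vertex 0.66 -2.25 0.996
vertex 1.83 -3.187 -1.394
endloop
endfacet
facet normal 0.122 -0.094 0.988
outer loop
vertex 2.09 -3.389 0.711
vertex 2.9 -2.372 0.708
vertex 0.66 -2.25 0.996
endloop
endfacet
facet normal 0.623 0.782 -0.002
outer loop
vertex 1.47 -1.233 0.994
vertex 2.9 -2.372 0.708
vertex 1.21 -1.031 -1.111
endloop
endfacet
facet normal -0.121 0.095 -0.988
outer loop
vertex 2.64 -2.17 -1.396
vertex 1.83 -3.187 -1.394
vertex 1.21 -1.031 -1.111
endloop
endfacet
facet normal 0.623 0.782 -0.002
outer loop
vertex 1.21 -1.031 -1.111
vertex 2.9 -2.372 0.708
vertex 2.64 -2.17 -1.396
endloop
endfacet
facet normal 0.773 -0.616 -0.155
outer loop
vertex 2.64 -2.17 -1.396
vertex 2.09 -3.389 0.711
vertex 1.83 -3.187 -1.394
endloop
endfacet
facet normal 0.773 -0.616 -0.155
outer loop
vertex 2.9 -2.372 0.708
vertex 2.09 -3.389 0.711
vertex 2.64 -2.17 -1.396
endloop
endfacet

endsolid


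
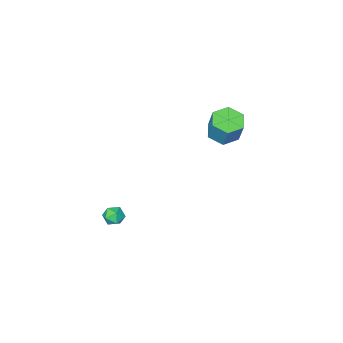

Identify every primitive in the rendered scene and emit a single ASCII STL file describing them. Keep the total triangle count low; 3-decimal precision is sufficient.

solid 
facet normal -0.137 -0.397 -0.908
outer loop
vertex -2.819 -0.664 2.341
vertex -3.393 -1.346 2.726
vertex -3.774 -0.508 2.417
endloop
endfacet
facet normal 0.115 0.904 -0.413
outer loop
vertex -2.819 -0.664 2.341
vertex -3.774 -0.508 2.417
vertex -2.594 -0.013 3.829
endloop
endfacet
facet normal 0.114 0.904 -0.412
outer loop
vertex -2.594 -0.013 3.829
vertex -3.774 -0.508 2.417
vertex -3.548 0.143 3.906
endloop
endfacet
facet normal 0.138 0.397 0.907
outer loop
vertex -2.594 -0.013 3.829
vertex -3.548 0.143 3.906
vertex -3.167 -0.694 4.214
endloop
endfacet
facet normal -0.137 -0.397 -0.907
outer loop
vertex -3.774 -0.508 2.417
vertex -3.393 -1.346 2.726
vertex -4.347 -1.19 2.802
endloop
endfacet
facet normal -0.795 0.591 -0.137
outer loop
vertex -3.774 -0.508 2.417
vertex -4.347 -1.19 2.802
vertex -3.548 0.143 3.906
endloop
endfacet
facet normal -0.795 0.591 -0.138
outer loop
vertex -3.548 0.143 3.906
vertex -4.347 -1.19 2.802
vertex -4.122 -0.539 4.291
endloop
endfacet
facet normal 0.138 0.397 0.908
outer loop
vertex -3.548 0.143 3.906
vertex -4.122 -0.539 4.291
vertex -3.167 -0.694 4.214
endloop
endfacet
facet normal -0.137 -0.397 -0.907
outer loop
vertex -4.347 -1.19 2.802
vertex -3.393 -1.346 2.726
vertex -3.966 -2.027 3.111
endloop
endfacet
facet normal -0.909 -0.313 0.274
outer loop
vertex -4.347 -1.19 2.802
vertex -3.966 -2.027 3.111
vertex -4.122 -0.539 4.291
endloop
endfacet
facet normal -0.909 -0.313 0.274
outer loop
vertex -4.122 -0.539 4.291
vertex -3.966 -2.027 3.111
vertex -3.741 -1.376 4.599
endloop
endfacet
facet normal 0.138 0.397 0.908
outer loop
vertex -4.122 -0.539 4.291
vertex -3.741 -1.376 4.599
vertex -3.167 -0.694 4.214
endloop
endfacet
facet normal -0.138 -0.397 -0.907
outer loop
vertex -3.966 -2.027 3.111
vertex -3.393 -1.346 2.726
vertex -3.012 -2.183 3.034
endloop
endfacet
facet normal -0.114 -0.904 0.413
outer loop
vertex -3.966 -2.027 3.111
vertex -3.012 -2.183 3.034
vertex -3.741 -1.376 4.599
endloop
endfacet
facet normal -0.115 -0.904 0.413
outer loop
vertex -3.741 -1.376 4.599
vertex -3.012 -2.183 3.034
vertex -2.786 -1.532 4.523
endloop
endfacet
facet normal 0.137 0.397 0.908
outer loop
vertex -3.741 -1.376 4.599
vertex -2.786 -1.532 4.523
vertex -3.167 -0.694 4.214
endloop
endfacet
facet normal -0.138 -0.397 -0.908
outer loop
vertex -3.012 -2.183 3.034
vertex -3.393 -1.346 2.726
vertex -2.438 -1.501 2.649
endloop
endfacet
facet normal 0.795 -0.591 0.138
outer loop
vertex -3.012 -2.183 3.034
vertex -2.438 -1.501 2.649
vertex -2.786 -1.532 4.523
endloop
endfacet
facet normal 0.795 -0.590 0.138
outer loop
vertex -2.786 -1.532 4.523
vertex -2.438 -1.501 2.649
vertex -2.213 -0.85 4.138
endloop
endfacet
facet normal 0.137 0.397 0.907
outer loop
vertex -2.786 -1.532 4.523
vertex -2.213 -0.85 4.138
vertex -3.167 -0.694 4.214
endloop
endfacet
facet normal -0.138 -0.397 -0.908
outer loop
vertex -2.438 -1.501 2.649
vertex -3.393 -1.346 2.726
vertex -2.819 -0.664 2.341
endloop
endfacet
facet normal 0.909 0.313 -0.274
outer loop
vertex -2.438 -1.501 2.649
vertex -2.819 -0.664 2.341
vertex -2.213 -0.85 4.138
endloop
endfacet
facet normal 0.909 0.313 -0.274
outer loop
vertex -2.213 -0.85 4.138
vertex -2.819 -0.664 2.341
vertex -2.594 -0.013 3.829
endloop
endfacet
facet normal 0.137 0.397 0.907
outer loop
vertex -2.213 -0.85 4.138
vertex -2.594 -0.013 3.829
vertex -3.167 -0.694 4.214
endloop
endfacet
facet normal -0.112 0.012 0.994
outer loop
vertex 4.067 -1.042 -0.063
vertex 3.541 -1.459 -0.117
vertex 4.162 -1.708 -0.044
endloop
endfacet
facet normal 0.574 0.105 0.812
outer loop
vertex 4.067 -1.042 -0.063
vertex 4.162 -1.708 -0.044
vertex 4.585 -1.318 -0.393
endloop
endfacet
facet normal 0.615 0.683 0.395
outer loop
vertex 4.067 -1.042 -0.063
vertex 4.585 -1.318 -0.393
vertex 4.226 -0.828 -0.681
endloop
endfacet
facet normal -0.044 0.947 0.317
outer loop
vertex 4.067 -1.042 -0.063
vertex 4.226 -0.828 -0.681
vertex 3.58 -0.915 -0.511
endloop
endfacet
facet normal -0.493 0.533 0.687
outer loop
vertex 4.067 -1.042 -0.063
vertex 3.58 -0.915 -0.511
vertex 3.541 -1.459 -0.117
endloop
endfacet
facet normal 0.778 -0.459 0.430
outer loop
vertex 4.585 -1.318 -0.393
vertex 4.162 -1.708 -0.044
vertex 4.38 -1.905 -0.649
endloop
endfacet
facet normal -0.329 -0.609 0.722
outer loop
vertex 4.162 -1.708 -0.044
vertex 3.541 -1.459 -0.117
vertex 3.734 -1.992 -0.479
endloop
endfacet
facet normal -0.946 0.232 0.226
outer loop
vertex 3.541 -1.459 -0.117
vertex 3.58 -0.915 -0.511
vertex 3.375 -1.502 -0.767
endloop
endfacet
facet normal -0.220 0.902 -0.373
outer loop
vertex 3.58 -0.915 -0.511
vertex 4.226 -0.828 -0.681
vertex 3.798 -1.112 -1.116
endloop
endfacet
facet normal 0.845 0.474 -0.247
outer loop
vertex 4.226 -0.828 -0.681
vertex 4.585 -1.318 -0.393
vertex 4.419 -1.361 -1.043
endloop
endfacet
facet normal 0.044 -0.947 -0.317
outer loop
vertex 3.893 -1.778 -1.097
vertex 4.38 -1.905 -0.649
vertex 3.734 -1.992 -0.479
endloop
endfacet
facet normal -0.615 -0.683 -0.395
outer loop
vertex 3.893 -1.778 -1.097
vertex 3.734 -1.992 -0.479
vertex 3.375 -1.502 -0.767
endloop
endfacet
facet normal -0.574 -0.105 -0.812
outer loop
vertex 3.893 -1.778 -1.097
vertex 3.375 -1.502 -0.767
vertex 3.798 -1.112 -1.116
endloop
endfacet
facet normal 0.112 -0.012 -0.994
outer loop
vertex 3.893 -1.778 -1.097
vertex 3.798 -1.112 -1.116
vertex 4.419 -1.361 -1.043
endloop
endfacet
facet normal 0.493 -0.533 -0.687
outer loop
vertex 3.893 -1.778 -1.097
vertex 4.419 -1.361 -1.043
vertex 4.38 -1.905 -0.649
endloop
endfacet
facet normal 0.220 -0.902 0.373
outer loop
vertex 3.734 -1.992 -0.479
vertex 4.38 -1.905 -0.649
vertex 4.162 -1.708 -0.044
endloop
endfacet
facet normal -0.845 -0.474 0.247
outer loop
vertex 3.375 -1.502 -0.767
vertex 3.734 -1.992 -0.479
vertex 3.541 -1.459 -0.117
endloop
endfacet
facet normal -0.778 0.459 -0.430
outer loop
vertex 3.798 -1.112 -1.116
vertex 3.375 -1.502 -0.767
vertex 3.58 -0.915 -0.511
endloop
endfacet
facet normal 0.329 0.609 -0.722
outer loop
vertex 4.419 -1.361 -1.043
vertex 3.798 -1.112 -1.116
vertex 4.226 -0.828 -0.681
endloop
endfacet
facet normal 0.946 -0.232 -0.226
outer loop
vertex 4.38 -1.905 -0.649
vertex 4.419 -1.361 -1.043
vertex 4.585 -1.318 -0.393
endloop
endfacet

endsolid


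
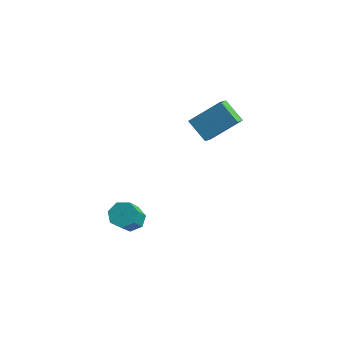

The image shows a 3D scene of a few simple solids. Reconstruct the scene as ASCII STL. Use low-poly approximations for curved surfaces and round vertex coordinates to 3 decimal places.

solid 
facet normal -0.147 0.645 -0.750
outer loop
vertex 0.869 -3.902 -1.254
vertex 0.604 -3.446 -0.81
vertex 1.261 -3.524 -1.006
endloop
endfacet
facet normal 0.741 -0.430 -0.516
outer loop
vertex 0.869 -3.902 -1.254
vertex 1.261 -3.524 -1.006
vertex 1.081 -4.831 -0.175
endloop
endfacet
facet normal 0.742 -0.430 -0.515
outer loop
vertex 1.081 -4.831 -0.175
vertex 1.261 -3.524 -1.006
vertex 1.473 -4.453 0.074
endloop
endfacet
facet normal 0.146 -0.645 0.750
outer loop
vertex 1.081 -4.831 -0.175
vertex 1.473 -4.453 0.074
vertex 0.816 -4.374 0.27
endloop
endfacet
facet normal -0.147 0.645 -0.750
outer loop
vertex 1.261 -3.524 -1.006
vertex 0.604 -3.446 -0.81
vertex 1.159 -3.087 -0.61
endloop
endfacet
facet normal 0.974 0.225 0.002
outer loop
vertex 1.261 -3.524 -1.006
vertex 1.159 -3.087 -0.61
vertex 1.473 -4.453 0.074
endloop
endfacet
facet normal 0.974 0.226 0.004
outer loop
vertex 1.473 -4.453 0.074
vertex 1.159 -3.087 -0.61
vertex 1.37 -4.016 0.47
endloop
endfacet
facet normal 0.146 -0.645 0.750
outer loop
vertex 1.473 -4.453 0.074
vertex 1.37 -4.016 0.47
vertex 0.816 -4.374 0.27
endloop
endfacet
facet normal -0.147 0.645 -0.750
outer loop
vertex 1.159 -3.087 -0.61
vertex 0.604 -3.446 -0.81
vertex 0.639 -2.92 -0.364
endloop
endfacet
facet normal 0.474 0.711 0.519
outer loop
vertex 1.159 -3.087 -0.61
vertex 0.639 -2.92 -0.364
vertex 1.37 -4.016 0.47
endloop
endfacet
facet normal 0.473 0.711 0.520
outer loop
vertex 1.37 -4.016 0.47
vertex 0.639 -2.92 -0.364
vertex 0.85 -3.849 0.715
endloop
endfacet
facet normal 0.146 -0.645 0.750
outer loop
vertex 1.37 -4.016 0.47
vertex 0.85 -3.849 0.715
vertex 0.816 -4.374 0.27
endloop
endfacet
facet normal -0.147 0.645 -0.750
outer loop
vertex 0.639 -2.92 -0.364
vertex 0.604 -3.446 -0.81
vertex 0.093 -3.149 -0.454
endloop
endfacet
facet normal -0.384 0.661 0.644
outer loop
vertex 0.639 -2.92 -0.364
vertex 0.093 -3.149 -0.454
vertex 0.85 -3.849 0.715
endloop
endfacet
facet normal -0.384 0.661 0.644
outer loop
vertex 0.85 -3.849 0.715
vertex 0.093 -3.149 -0.454
vertex 0.304 -4.078 0.625
endloop
endfacet
facet normal 0.147 -0.645 0.750
outer loop
vertex 0.85 -3.849 0.715
vertex 0.304 -4.078 0.625
vertex 0.816 -4.374 0.27
endloop
endfacet
facet normal -0.147 0.646 -0.749
outer loop
vertex 0.093 -3.149 -0.454
vertex 0.604 -3.446 -0.81
vertex -0.068 -3.601 -0.812
endloop
endfacet
facet normal -0.952 0.114 0.284
outer loop
vertex 0.093 -3.149 -0.454
vertex -0.068 -3.601 -0.812
vertex 0.304 -4.078 0.625
endloop
endfacet
facet normal -0.952 0.113 0.284
outer loop
vertex 0.304 -4.078 0.625
vertex -0.068 -3.601 -0.812
vertex 0.144 -4.53 0.268
endloop
endfacet
facet normal 0.147 -0.645 0.750
outer loop
vertex 0.304 -4.078 0.625
vertex 0.144 -4.53 0.268
vertex 0.816 -4.374 0.27
endloop
endfacet
facet normal -0.146 0.644 -0.751
outer loop
vertex -0.068 -3.601 -0.812
vertex 0.604 -3.446 -0.81
vertex 0.278 -3.937 -1.168
endloop
endfacet
facet normal -0.803 -0.520 -0.290
outer loop
vertex -0.068 -3.601 -0.812
vertex 0.278 -3.937 -1.168
vertex 0.144 -4.53 0.268
endloop
endfacet
facet normal -0.804 -0.520 -0.290
outer loop
vertex 0.144 -4.53 0.268
vertex 0.278 -3.937 -1.168
vertex 0.489 -4.865 -0.088
endloop
endfacet
facet normal 0.147 -0.645 0.750
outer loop
vertex 0.144 -4.53 0.268
vertex 0.489 -4.865 -0.088
vertex 0.816 -4.374 0.27
endloop
endfacet
facet normal -0.147 0.645 -0.750
outer loop
vertex 0.278 -3.937 -1.168
vertex 0.604 -3.446 -0.81
vertex 0.869 -3.902 -1.254
endloop
endfacet
facet normal -0.049 -0.762 -0.645
outer loop
vertex 0.278 -3.937 -1.168
vertex 0.869 -3.902 -1.254
vertex 0.489 -4.865 -0.088
endloop
endfacet
facet normal -0.051 -0.762 -0.646
outer loop
vertex 0.489 -4.865 -0.088
vertex 0.869 -3.902 -1.254
vertex 1.081 -4.831 -0.175
endloop
endfacet
facet normal 0.147 -0.645 0.750
outer loop
vertex 0.489 -4.865 -0.088
vertex 1.081 -4.831 -0.175
vertex 0.816 -4.374 0.27
endloop
endfacet
facet normal -0.576 -0.553 -0.603
outer loop
vertex 0.958 0.665 3.278
vertex 0.712 1.546 2.705
vertex 1.995 0.442 2.492
endloop
endfacet
facet normal 0.227 -0.816 0.532
outer loop
vertex 3.048 1.454 3.595
vertex 0.958 0.665 3.278
vertex 1.995 0.442 2.492
endloop
endfacet
facet normal -0.575 -0.552 -0.603
outer loop
vertex 1.995 0.442 2.492
vertex 0.712 1.546 2.705
vertex 1.749 1.324 1.919
endloop
endfacet
facet normal 0.785 -0.168 -0.596
outer loop
vertex 1.749 1.324 1.919
vertex 3.048 1.454 3.595
vertex 1.995 0.442 2.492
endloop
endfacet
facet normal -0.785 0.168 0.596
outer loop
vertex 0.958 0.665 3.278
vertex 1.765 2.558 3.808
vertex 0.712 1.546 2.705
endloop
endfacet
facet normal 0.228 -0.816 0.531
outer loop
vertex 2.011 1.676 4.381
vertex 0.958 0.665 3.278
vertex 3.048 1.454 3.595
endloop
endfacet
facet normal -0.785 0.168 0.596
outer loop
vertex 2.011 1.676 4.381
vertex 1.765 2.558 3.808
vertex 0.958 0.665 3.278
endloop
endfacet
facet normal -0.228 0.816 -0.531
outer loop
vertex 0.712 1.546 2.705
vertex 1.765 2.558 3.808
vertex 1.749 1.324 1.919
endloop
endfacet
facet normal 0.785 -0.168 -0.596
outer loop
vertex 2.802 2.335 3.022
vertex 3.048 1.454 3.595
vertex 1.749 1.324 1.919
endloop
endfacet
facet normal -0.227 0.816 -0.531
outer loop
vertex 1.749 1.324 1.919
vertex 1.765 2.558 3.808
vertex 2.802 2.335 3.022
endloop
endfacet
facet normal 0.575 0.553 0.603
outer loop
vertex 2.802 2.335 3.022
vertex 2.011 1.676 4.381
vertex 3.048 1.454 3.595
endloop
endfacet
facet normal 0.576 0.552 0.603
outer loop
vertex 1.765 2.558 3.808
vertex 2.011 1.676 4.381
vertex 2.802 2.335 3.022
endloop
endfacet

endsolid
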